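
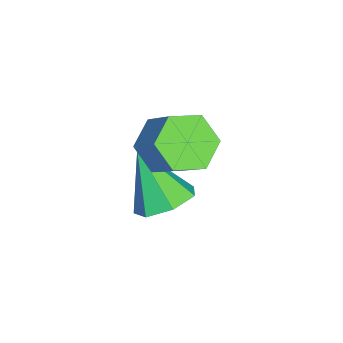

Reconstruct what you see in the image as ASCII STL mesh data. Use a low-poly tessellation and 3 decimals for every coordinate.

solid 
facet normal 0.367 0.464 -0.806
outer loop
vertex 4.436 1.551 1.759
vertex 3.779 1.254 1.289
vertex 3.831 1.987 1.735
endloop
endfacet
facet normal 0.267 0.419 0.868
outer loop
vertex 4.436 1.551 1.759
vertex 3.831 1.987 1.735
vertex 3.141 0.446 2.691
endloop
endfacet
facet normal 0.367 0.464 -0.806
outer loop
vertex 3.831 1.987 1.735
vertex 3.779 1.254 1.289
vertex 3.188 1.872 1.376
endloop
endfacet
facet normal -0.467 0.608 0.642
outer loop
vertex 3.831 1.987 1.735
vertex 3.188 1.872 1.376
vertex 3.141 0.446 2.691
endloop
endfacet
facet normal 0.367 0.465 -0.806
outer loop
vertex 3.188 1.872 1.376
vertex 3.779 1.254 1.289
vertex 2.989 1.292 0.951
endloop
endfacet
facet normal -0.963 0.198 0.181
outer loop
vertex 3.188 1.872 1.376
vertex 2.989 1.292 0.951
vertex 3.141 0.446 2.691
endloop
endfacet
facet normal 0.367 0.465 -0.805
outer loop
vertex 2.989 1.292 0.951
vertex 3.779 1.254 1.289
vertex 3.386 0.683 0.78
endloop
endfacet
facet normal -0.847 -0.504 -0.171
outer loop
vertex 2.989 1.292 0.951
vertex 3.386 0.683 0.78
vertex 3.141 0.446 2.691
endloop
endfacet
facet normal 0.368 0.465 -0.805
outer loop
vertex 3.386 0.683 0.78
vertex 3.779 1.254 1.289
vertex 4.079 0.504 0.993
endloop
endfacet
facet normal -0.205 -0.968 -0.146
outer loop
vertex 3.386 0.683 0.78
vertex 4.079 0.504 0.993
vertex 3.141 0.446 2.691
endloop
endfacet
facet normal 0.366 0.465 -0.806
outer loop
vertex 4.079 0.504 0.993
vertex 3.779 1.254 1.289
vertex 4.546 0.891 1.428
endloop
endfacet
facet normal 0.480 -0.845 0.236
outer loop
vertex 4.079 0.504 0.993
vertex 4.546 0.891 1.428
vertex 3.141 0.446 2.691
endloop
endfacet
facet normal 0.366 0.465 -0.806
outer loop
vertex 4.546 0.891 1.428
vertex 3.779 1.254 1.289
vertex 4.436 1.551 1.759
endloop
endfacet
facet normal 0.690 -0.229 0.687
outer loop
vertex 4.546 0.891 1.428
vertex 4.436 1.551 1.759
vertex 3.141 0.446 2.691
endloop
endfacet
facet normal -0.515 -0.477 -0.712
outer loop
vertex 3.785 1.722 2.723
vertex 3.43 1.215 3.32
vertex 3.048 1.954 3.101
endloop
endfacet
facet normal -0.018 0.836 -0.548
outer loop
vertex 3.785 1.722 2.723
vertex 3.048 1.954 3.101
vertex 4.465 2.352 3.663
endloop
endfacet
facet normal -0.018 0.836 -0.548
outer loop
vertex 4.465 2.352 3.663
vertex 3.048 1.954 3.101
vertex 3.728 2.584 4.041
endloop
endfacet
facet normal 0.515 0.477 0.712
outer loop
vertex 4.465 2.352 3.663
vertex 3.728 2.584 4.041
vertex 4.11 1.845 4.26
endloop
endfacet
facet normal -0.515 -0.477 -0.712
outer loop
vertex 3.048 1.954 3.101
vertex 3.43 1.215 3.32
vertex 2.693 1.447 3.698
endloop
endfacet
facet normal -0.751 0.652 0.107
outer loop
vertex 3.048 1.954 3.101
vertex 2.693 1.447 3.698
vertex 3.728 2.584 4.041
endloop
endfacet
facet normal -0.751 0.652 0.107
outer loop
vertex 3.728 2.584 4.041
vertex 2.693 1.447 3.698
vertex 3.373 2.077 4.638
endloop
endfacet
facet normal 0.515 0.477 0.712
outer loop
vertex 3.728 2.584 4.041
vertex 3.373 2.077 4.638
vertex 4.11 1.845 4.26
endloop
endfacet
facet normal -0.515 -0.477 -0.712
outer loop
vertex 2.693 1.447 3.698
vertex 3.43 1.215 3.32
vertex 3.075 0.708 3.917
endloop
endfacet
facet normal -0.733 -0.185 0.654
outer loop
vertex 2.693 1.447 3.698
vertex 3.075 0.708 3.917
vertex 3.373 2.077 4.638
endloop
endfacet
facet normal -0.733 -0.185 0.654
outer loop
vertex 3.373 2.077 4.638
vertex 3.075 0.708 3.917
vertex 3.755 1.338 4.857
endloop
endfacet
facet normal 0.515 0.477 0.712
outer loop
vertex 3.373 2.077 4.638
vertex 3.755 1.338 4.857
vertex 4.11 1.845 4.26
endloop
endfacet
facet normal -0.515 -0.477 -0.712
outer loop
vertex 3.075 0.708 3.917
vertex 3.43 1.215 3.32
vertex 3.812 0.476 3.539
endloop
endfacet
facet normal 0.018 -0.836 0.548
outer loop
vertex 3.075 0.708 3.917
vertex 3.812 0.476 3.539
vertex 3.755 1.338 4.857
endloop
endfacet
facet normal 0.018 -0.836 0.548
outer loop
vertex 3.755 1.338 4.857
vertex 3.812 0.476 3.539
vertex 4.492 1.106 4.479
endloop
endfacet
facet normal 0.515 0.477 0.712
outer loop
vertex 3.755 1.338 4.857
vertex 4.492 1.106 4.479
vertex 4.11 1.845 4.26
endloop
endfacet
facet normal -0.515 -0.477 -0.712
outer loop
vertex 3.812 0.476 3.539
vertex 3.43 1.215 3.32
vertex 4.167 0.983 2.942
endloop
endfacet
facet normal 0.751 -0.652 -0.107
outer loop
vertex 3.812 0.476 3.539
vertex 4.167 0.983 2.942
vertex 4.492 1.106 4.479
endloop
endfacet
facet normal 0.751 -0.652 -0.107
outer loop
vertex 4.492 1.106 4.479
vertex 4.167 0.983 2.942
vertex 4.847 1.613 3.882
endloop
endfacet
facet normal 0.515 0.477 0.712
outer loop
vertex 4.492 1.106 4.479
vertex 4.847 1.613 3.882
vertex 4.11 1.845 4.26
endloop
endfacet
facet normal -0.515 -0.477 -0.712
outer loop
vertex 4.167 0.983 2.942
vertex 3.43 1.215 3.32
vertex 3.785 1.722 2.723
endloop
endfacet
facet normal 0.733 0.185 -0.654
outer loop
vertex 4.167 0.983 2.942
vertex 3.785 1.722 2.723
vertex 4.847 1.613 3.882
endloop
endfacet
facet normal 0.733 0.185 -0.654
outer loop
vertex 4.847 1.613 3.882
vertex 3.785 1.722 2.723
vertex 4.465 2.352 3.663
endloop
endfacet
facet normal 0.515 0.477 0.712
outer loop
vertex 4.847 1.613 3.882
vertex 4.465 2.352 3.663
vertex 4.11 1.845 4.26
endloop
endfacet

endsolid


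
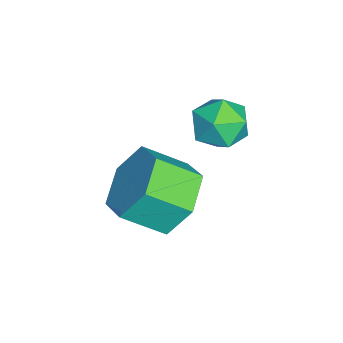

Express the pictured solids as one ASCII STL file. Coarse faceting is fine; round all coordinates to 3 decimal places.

solid 
facet normal -0.132 0.809 -0.572
outer loop
vertex -0.665 -1.281 -1.276
vertex -1.63 -1.13 -0.839
vertex -0.767 -0.677 -0.398
endloop
endfacet
facet normal 0.987 0.163 0.002
outer loop
vertex -0.665 -1.281 -1.276
vertex -0.767 -0.677 -0.398
vertex -0.485 -2.381 -0.497
endloop
endfacet
facet normal 0.987 0.163 0.002
outer loop
vertex -0.485 -2.381 -0.497
vertex -0.767 -0.677 -0.398
vertex -0.587 -1.777 0.38
endloop
endfacet
facet normal 0.132 -0.809 0.573
outer loop
vertex -0.485 -2.381 -0.497
vertex -0.587 -1.777 0.38
vertex -1.45 -2.23 -0.061
endloop
endfacet
facet normal -0.132 0.809 -0.573
outer loop
vertex -0.767 -0.677 -0.398
vertex -1.63 -1.13 -0.839
vertex -1.732 -0.526 0.038
endloop
endfacet
facet normal 0.411 0.570 0.711
outer loop
vertex -0.767 -0.677 -0.398
vertex -1.732 -0.526 0.038
vertex -0.587 -1.777 0.38
endloop
endfacet
facet normal 0.411 0.571 0.711
outer loop
vertex -0.587 -1.777 0.38
vertex -1.732 -0.526 0.038
vertex -1.552 -1.626 0.817
endloop
endfacet
facet normal 0.132 -0.809 0.572
outer loop
vertex -0.587 -1.777 0.38
vertex -1.552 -1.626 0.817
vertex -1.45 -2.23 -0.061
endloop
endfacet
facet normal -0.132 0.809 -0.573
outer loop
vertex -1.732 -0.526 0.038
vertex -1.63 -1.13 -0.839
vertex -2.595 -0.979 -0.403
endloop
endfacet
facet normal -0.576 0.408 0.709
outer loop
vertex -1.732 -0.526 0.038
vertex -2.595 -0.979 -0.403
vertex -1.552 -1.626 0.817
endloop
endfacet
facet normal -0.576 0.408 0.709
outer loop
vertex -1.552 -1.626 0.817
vertex -2.595 -0.979 -0.403
vertex -2.415 -2.079 0.376
endloop
endfacet
facet normal 0.132 -0.809 0.572
outer loop
vertex -1.552 -1.626 0.817
vertex -2.415 -2.079 0.376
vertex -1.45 -2.23 -0.061
endloop
endfacet
facet normal -0.132 0.809 -0.573
outer loop
vertex -2.595 -0.979 -0.403
vertex -1.63 -1.13 -0.839
vertex -2.493 -1.583 -1.28
endloop
endfacet
facet normal -0.987 -0.163 -0.002
outer loop
vertex -2.595 -0.979 -0.403
vertex -2.493 -1.583 -1.28
vertex -2.415 -2.079 0.376
endloop
endfacet
facet normal -0.987 -0.163 -0.002
outer loop
vertex -2.415 -2.079 0.376
vertex -2.493 -1.583 -1.28
vertex -2.313 -2.683 -0.502
endloop
endfacet
facet normal 0.132 -0.809 0.572
outer loop
vertex -2.415 -2.079 0.376
vertex -2.313 -2.683 -0.502
vertex -1.45 -2.23 -0.061
endloop
endfacet
facet normal -0.132 0.809 -0.572
outer loop
vertex -2.493 -1.583 -1.28
vertex -1.63 -1.13 -0.839
vertex -1.528 -1.734 -1.717
endloop
endfacet
facet normal -0.411 -0.570 -0.711
outer loop
vertex -2.493 -1.583 -1.28
vertex -1.528 -1.734 -1.717
vertex -2.313 -2.683 -0.502
endloop
endfacet
facet normal -0.411 -0.571 -0.711
outer loop
vertex -2.313 -2.683 -0.502
vertex -1.528 -1.734 -1.717
vertex -1.348 -2.834 -0.938
endloop
endfacet
facet normal 0.132 -0.809 0.573
outer loop
vertex -2.313 -2.683 -0.502
vertex -1.348 -2.834 -0.938
vertex -1.45 -2.23 -0.061
endloop
endfacet
facet normal -0.132 0.809 -0.572
outer loop
vertex -1.528 -1.734 -1.717
vertex -1.63 -1.13 -0.839
vertex -0.665 -1.281 -1.276
endloop
endfacet
facet normal 0.576 -0.408 -0.709
outer loop
vertex -1.528 -1.734 -1.717
vertex -0.665 -1.281 -1.276
vertex -1.348 -2.834 -0.938
endloop
endfacet
facet normal 0.576 -0.408 -0.709
outer loop
vertex -1.348 -2.834 -0.938
vertex -0.665 -1.281 -1.276
vertex -0.485 -2.381 -0.497
endloop
endfacet
facet normal 0.132 -0.809 0.573
outer loop
vertex -1.348 -2.834 -0.938
vertex -0.485 -2.381 -0.497
vertex -1.45 -2.23 -0.061
endloop
endfacet
facet normal -0.753 0.177 0.634
outer loop
vertex -2.918 0.348 1.721
vertex -3.091 -0.454 1.739
vertex -2.562 -0.136 2.279
endloop
endfacet
facet normal -0.232 0.657 0.718
outer loop
vertex -2.918 0.348 1.721
vertex -2.562 -0.136 2.279
vertex -2.122 0.44 1.894
endloop
endfacet
facet normal -0.134 0.987 0.091
outer loop
vertex -2.918 0.348 1.721
vertex -2.122 0.44 1.894
vertex -2.379 0.477 1.116
endloop
endfacet
facet normal -0.594 0.710 -0.378
outer loop
vertex -2.918 0.348 1.721
vertex -2.379 0.477 1.116
vertex -2.978 -0.075 1.02
endloop
endfacet
facet normal -0.977 0.210 -0.043
outer loop
vertex -2.918 0.348 1.721
vertex -2.978 -0.075 1.02
vertex -3.091 -0.454 1.739
endloop
endfacet
facet normal 0.367 0.306 0.878
outer loop
vertex -2.122 0.44 1.894
vertex -2.562 -0.136 2.279
vertex -1.802 -0.305 2.02
endloop
endfacet
facet normal -0.475 -0.472 0.743
outer loop
vertex -2.562 -0.136 2.279
vertex -3.091 -0.454 1.739
vertex -2.401 -0.857 1.924
endloop
endfacet
facet normal -0.837 -0.419 -0.352
outer loop
vertex -3.091 -0.454 1.739
vertex -2.978 -0.075 1.02
vertex -2.658 -0.82 1.146
endloop
endfacet
facet normal -0.218 0.392 -0.894
outer loop
vertex -2.978 -0.075 1.02
vertex -2.379 0.477 1.116
vertex -2.218 -0.244 0.761
endloop
endfacet
facet normal 0.526 0.840 -0.134
outer loop
vertex -2.379 0.477 1.116
vertex -2.122 0.44 1.894
vertex -1.689 0.074 1.301
endloop
endfacet
facet normal 0.594 -0.710 0.378
outer loop
vertex -1.862 -0.728 1.319
vertex -1.802 -0.305 2.02
vertex -2.401 -0.857 1.924
endloop
endfacet
facet normal 0.134 -0.987 -0.091
outer loop
vertex -1.862 -0.728 1.319
vertex -2.401 -0.857 1.924
vertex -2.658 -0.82 1.146
endloop
endfacet
facet normal 0.232 -0.657 -0.718
outer loop
vertex -1.862 -0.728 1.319
vertex -2.658 -0.82 1.146
vertex -2.218 -0.244 0.761
endloop
endfacet
facet normal 0.753 -0.177 -0.634
outer loop
vertex -1.862 -0.728 1.319
vertex -2.218 -0.244 0.761
vertex -1.689 0.074 1.301
endloop
endfacet
facet normal 0.977 -0.210 0.043
outer loop
vertex -1.862 -0.728 1.319
vertex -1.689 0.074 1.301
vertex -1.802 -0.305 2.02
endloop
endfacet
facet normal 0.218 -0.392 0.894
outer loop
vertex -2.401 -0.857 1.924
vertex -1.802 -0.305 2.02
vertex -2.562 -0.136 2.279
endloop
endfacet
facet normal -0.526 -0.840 0.134
outer loop
vertex -2.658 -0.82 1.146
vertex -2.401 -0.857 1.924
vertex -3.091 -0.454 1.739
endloop
endfacet
facet normal -0.367 -0.306 -0.878
outer loop
vertex -2.218 -0.244 0.761
vertex -2.658 -0.82 1.146
vertex -2.978 -0.075 1.02
endloop
endfacet
facet normal 0.475 0.472 -0.743
outer loop
vertex -1.689 0.074 1.301
vertex -2.218 -0.244 0.761
vertex -2.379 0.477 1.116
endloop
endfacet
facet normal 0.837 0.419 0.352
outer loop
vertex -1.802 -0.305 2.02
vertex -1.689 0.074 1.301
vertex -2.122 0.44 1.894
endloop
endfacet

endsolid


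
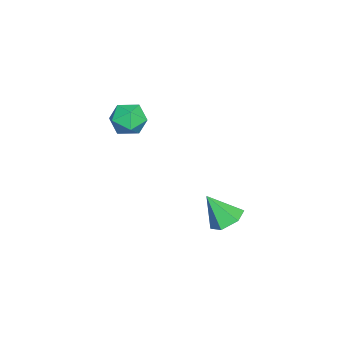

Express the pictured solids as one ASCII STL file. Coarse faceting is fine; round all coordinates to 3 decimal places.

solid 
facet normal -0.510 0.824 0.248
outer loop
vertex -1.243 -1.709 3.45
vertex -1.053 -1.928 4.569
vertex -0.302 -1.283 3.971
endloop
endfacet
facet normal -0.194 0.901 -0.387
outer loop
vertex -1.243 -1.709 3.45
vertex -0.302 -1.283 3.971
vertex -0.223 -1.724 2.905
endloop
endfacet
facet normal -0.431 0.384 -0.817
outer loop
vertex -1.243 -1.709 3.45
vertex -0.223 -1.724 2.905
vertex -0.925 -2.641 2.844
endloop
endfacet
facet normal -0.894 -0.014 -0.448
outer loop
vertex -1.243 -1.709 3.45
vertex -0.925 -2.641 2.844
vertex -1.438 -2.767 3.873
endloop
endfacet
facet normal -0.943 0.258 0.211
outer loop
vertex -1.243 -1.709 3.45
vertex -1.438 -2.767 3.873
vertex -1.053 -1.928 4.569
endloop
endfacet
facet normal 0.508 0.808 -0.297
outer loop
vertex -0.223 -1.724 2.905
vertex -0.302 -1.283 3.971
vertex 0.598 -1.953 3.687
endloop
endfacet
facet normal -0.004 0.682 0.731
outer loop
vertex -0.302 -1.283 3.971
vertex -1.053 -1.928 4.569
vertex 0.085 -2.079 4.716
endloop
endfacet
facet normal -0.704 -0.233 0.671
outer loop
vertex -1.053 -1.928 4.569
vertex -1.438 -2.767 3.873
vertex -0.617 -2.996 4.655
endloop
endfacet
facet normal -0.626 -0.673 -0.394
outer loop
vertex -1.438 -2.767 3.873
vertex -0.925 -2.641 2.844
vertex -0.538 -3.437 3.589
endloop
endfacet
facet normal 0.124 -0.029 -0.992
outer loop
vertex -0.925 -2.641 2.844
vertex -0.223 -1.724 2.905
vertex 0.213 -2.792 2.991
endloop
endfacet
facet normal 0.894 0.014 0.448
outer loop
vertex 0.403 -3.011 4.11
vertex 0.598 -1.953 3.687
vertex 0.085 -2.079 4.716
endloop
endfacet
facet normal 0.431 -0.384 0.817
outer loop
vertex 0.403 -3.011 4.11
vertex 0.085 -2.079 4.716
vertex -0.617 -2.996 4.655
endloop
endfacet
facet normal 0.194 -0.901 0.387
outer loop
vertex 0.403 -3.011 4.11
vertex -0.617 -2.996 4.655
vertex -0.538 -3.437 3.589
endloop
endfacet
facet normal 0.510 -0.824 -0.248
outer loop
vertex 0.403 -3.011 4.11
vertex -0.538 -3.437 3.589
vertex 0.213 -2.792 2.991
endloop
endfacet
facet normal 0.943 -0.258 -0.211
outer loop
vertex 0.403 -3.011 4.11
vertex 0.213 -2.792 2.991
vertex 0.598 -1.953 3.687
endloop
endfacet
facet normal 0.626 0.673 0.394
outer loop
vertex 0.085 -2.079 4.716
vertex 0.598 -1.953 3.687
vertex -0.302 -1.283 3.971
endloop
endfacet
facet normal -0.124 0.029 0.992
outer loop
vertex -0.617 -2.996 4.655
vertex 0.085 -2.079 4.716
vertex -1.053 -1.928 4.569
endloop
endfacet
facet normal -0.508 -0.808 0.297
outer loop
vertex -0.538 -3.437 3.589
vertex -0.617 -2.996 4.655
vertex -1.438 -2.767 3.873
endloop
endfacet
facet normal 0.004 -0.682 -0.731
outer loop
vertex 0.213 -2.792 2.991
vertex -0.538 -3.437 3.589
vertex -0.925 -2.641 2.844
endloop
endfacet
facet normal 0.704 0.233 -0.671
outer loop
vertex 0.598 -1.953 3.687
vertex 0.213 -2.792 2.991
vertex -0.223 -1.724 2.905
endloop
endfacet
facet normal 0.018 0.567 -0.823
outer loop
vertex 0.324 2.893 -3.687
vertex -0.761 2.984 -3.648
vertex -0.135 3.712 -3.133
endloop
endfacet
facet normal 0.817 0.071 0.573
outer loop
vertex 0.324 2.893 -3.687
vertex -0.135 3.712 -3.133
vertex -0.799 1.816 -1.952
endloop
endfacet
facet normal 0.019 0.567 -0.824
outer loop
vertex -0.135 3.712 -3.133
vertex -0.761 2.984 -3.648
vertex -1.221 3.803 -3.095
endloop
endfacet
facet normal 0.073 0.509 0.858
outer loop
vertex -0.135 3.712 -3.133
vertex -1.221 3.803 -3.095
vertex -0.799 1.816 -1.952
endloop
endfacet
facet normal 0.018 0.566 -0.824
outer loop
vertex -1.221 3.803 -3.095
vertex -0.761 2.984 -3.648
vertex -1.847 3.074 -3.61
endloop
endfacet
facet normal -0.752 0.202 0.628
outer loop
vertex -1.221 3.803 -3.095
vertex -1.847 3.074 -3.61
vertex -0.799 1.816 -1.952
endloop
endfacet
facet normal 0.018 0.567 -0.823
outer loop
vertex -1.847 3.074 -3.61
vertex -0.761 2.984 -3.648
vertex -1.387 2.255 -4.164
endloop
endfacet
facet normal -0.832 -0.544 0.113
outer loop
vertex -1.847 3.074 -3.61
vertex -1.387 2.255 -4.164
vertex -0.799 1.816 -1.952
endloop
endfacet
facet normal 0.018 0.567 -0.823
outer loop
vertex -1.387 2.255 -4.164
vertex -0.761 2.984 -3.648
vertex -0.302 2.165 -4.202
endloop
endfacet
facet normal -0.087 -0.981 -0.172
outer loop
vertex -1.387 2.255 -4.164
vertex -0.302 2.165 -4.202
vertex -0.799 1.816 -1.952
endloop
endfacet
facet normal 0.018 0.567 -0.823
outer loop
vertex -0.302 2.165 -4.202
vertex -0.761 2.984 -3.648
vertex 0.324 2.893 -3.687
endloop
endfacet
facet normal 0.736 -0.674 0.058
outer loop
vertex -0.302 2.165 -4.202
vertex 0.324 2.893 -3.687
vertex -0.799 1.816 -1.952
endloop
endfacet

endsolid


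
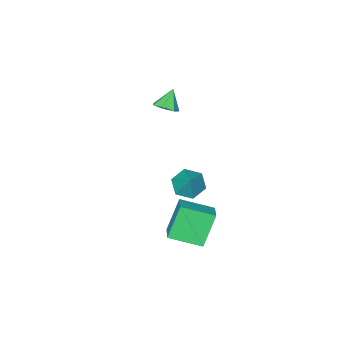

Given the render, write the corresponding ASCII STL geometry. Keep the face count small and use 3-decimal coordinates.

solid 
facet normal 0.574 0.142 -0.807
outer loop
vertex -1.429 -3.911 0.342
vertex -1.967 -3.607 0.013
vertex -1.477 -3.31 0.414
endloop
endfacet
facet normal 0.441 -0.072 0.895
outer loop
vertex -1.429 -3.911 0.342
vertex -1.477 -3.31 0.414
vertex -2.633 -3.773 0.947
endloop
endfacet
facet normal 0.574 0.142 -0.807
outer loop
vertex -1.477 -3.31 0.414
vertex -1.967 -3.607 0.013
vertex -1.894 -2.932 0.184
endloop
endfacet
facet normal 0.118 0.608 0.785
outer loop
vertex -1.477 -3.31 0.414
vertex -1.894 -2.932 0.184
vertex -2.633 -3.773 0.947
endloop
endfacet
facet normal 0.574 0.142 -0.806
outer loop
vertex -1.894 -2.932 0.184
vertex -1.967 -3.607 0.013
vertex -2.366 -3.063 -0.175
endloop
endfacet
facet normal -0.501 0.780 0.374
outer loop
vertex -1.894 -2.932 0.184
vertex -2.366 -3.063 -0.175
vertex -2.633 -3.773 0.947
endloop
endfacet
facet normal 0.575 0.143 -0.806
outer loop
vertex -2.366 -3.063 -0.175
vertex -1.967 -3.607 0.013
vertex -2.537 -3.604 -0.393
endloop
endfacet
facet normal -0.950 0.312 -0.029
outer loop
vertex -2.366 -3.063 -0.175
vertex -2.537 -3.604 -0.393
vertex -2.633 -3.773 0.947
endloop
endfacet
facet normal 0.575 0.144 -0.806
outer loop
vertex -2.537 -3.604 -0.393
vertex -1.967 -3.607 0.013
vertex -2.279 -4.147 -0.306
endloop
endfacet
facet normal -0.889 -0.442 -0.119
outer loop
vertex -2.537 -3.604 -0.393
vertex -2.279 -4.147 -0.306
vertex -2.633 -3.773 0.947
endloop
endfacet
facet normal 0.574 0.144 -0.806
outer loop
vertex -2.279 -4.147 -0.306
vertex -1.967 -3.607 0.013
vertex -1.786 -4.283 0.021
endloop
endfacet
facet normal -0.365 -0.915 0.170
outer loop
vertex -2.279 -4.147 -0.306
vertex -1.786 -4.283 0.021
vertex -2.633 -3.773 0.947
endloop
endfacet
facet normal 0.574 0.144 -0.806
outer loop
vertex -1.786 -4.283 0.021
vertex -1.967 -3.607 0.013
vertex -1.429 -3.911 0.342
endloop
endfacet
facet normal 0.225 -0.751 0.620
outer loop
vertex -1.786 -4.283 0.021
vertex -1.429 -3.911 0.342
vertex -2.633 -3.773 0.947
endloop
endfacet
facet normal -0.393 -0.492 -0.777
outer loop
vertex 3.609 2.865 1.294
vertex 2.871 2.943 1.618
vertex 3.155 3.511 1.115
endloop
endfacet
facet normal 0.828 0.535 -0.170
outer loop
vertex 3.609 2.865 1.294
vertex 3.155 3.511 1.115
vertex 3.409 3.617 2.682
endloop
endfacet
facet normal -0.393 -0.492 -0.777
outer loop
vertex 3.155 3.511 1.115
vertex 2.871 2.943 1.618
vertex 2.417 3.59 1.438
endloop
endfacet
facet normal 0.072 0.994 -0.079
outer loop
vertex 3.155 3.511 1.115
vertex 2.417 3.59 1.438
vertex 3.409 3.617 2.682
endloop
endfacet
facet normal -0.392 -0.492 -0.777
outer loop
vertex 2.417 3.59 1.438
vertex 2.871 2.943 1.618
vertex 2.132 3.022 1.941
endloop
endfacet
facet normal -0.577 0.684 0.446
outer loop
vertex 2.417 3.59 1.438
vertex 2.132 3.022 1.941
vertex 3.409 3.617 2.682
endloop
endfacet
facet normal -0.392 -0.491 -0.778
outer loop
vertex 2.132 3.022 1.941
vertex 2.871 2.943 1.618
vertex 2.587 2.375 2.12
endloop
endfacet
facet normal -0.469 -0.087 0.879
outer loop
vertex 2.132 3.022 1.941
vertex 2.587 2.375 2.12
vertex 3.409 3.617 2.682
endloop
endfacet
facet normal -0.392 -0.491 -0.778
outer loop
vertex 2.587 2.375 2.12
vertex 2.871 2.943 1.618
vertex 3.325 2.297 1.797
endloop
endfacet
facet normal 0.287 -0.546 0.787
outer loop
vertex 2.587 2.375 2.12
vertex 3.325 2.297 1.797
vertex 3.409 3.617 2.682
endloop
endfacet
facet normal -0.393 -0.492 -0.777
outer loop
vertex 3.325 2.297 1.797
vertex 2.871 2.943 1.618
vertex 3.609 2.865 1.294
endloop
endfacet
facet normal 0.936 -0.235 0.262
outer loop
vertex 3.325 2.297 1.797
vertex 3.609 2.865 1.294
vertex 3.409 3.617 2.682
endloop
endfacet
facet normal -0.617 -0.692 -0.375
outer loop
vertex 1.179 0.609 -2.287
vertex 0.09 1.87 -2.822
vertex 2.1 0.695 -3.959
endloop
endfacet
facet normal 0.623 -0.720 0.306
outer loop
vertex 2.79 1.47 -3.538
vertex 1.179 0.609 -2.287
vertex 2.1 0.695 -3.959
endloop
endfacet
facet normal -0.617 -0.692 -0.375
outer loop
vertex 2.1 0.695 -3.959
vertex 0.09 1.87 -2.822
vertex 1.01 1.956 -4.493
endloop
endfacet
facet normal 0.482 0.046 -0.875
outer loop
vertex 1.01 1.956 -4.493
vertex 2.79 1.47 -3.538
vertex 2.1 0.695 -3.959
endloop
endfacet
facet normal -0.483 -0.046 0.875
outer loop
vertex 1.179 0.609 -2.287
vertex 0.78 2.645 -2.401
vertex 0.09 1.87 -2.822
endloop
endfacet
facet normal 0.622 -0.721 0.306
outer loop
vertex 1.87 1.384 -1.867
vertex 1.179 0.609 -2.287
vertex 2.79 1.47 -3.538
endloop
endfacet
facet normal -0.481 -0.045 0.875
outer loop
vertex 1.87 1.384 -1.867
vertex 0.78 2.645 -2.401
vertex 1.179 0.609 -2.287
endloop
endfacet
facet normal -0.623 0.720 -0.306
outer loop
vertex 0.09 1.87 -2.822
vertex 0.78 2.645 -2.401
vertex 1.01 1.956 -4.493
endloop
endfacet
facet normal 0.482 0.045 -0.875
outer loop
vertex 1.701 2.731 -4.073
vertex 2.79 1.47 -3.538
vertex 1.01 1.956 -4.493
endloop
endfacet
facet normal -0.622 0.721 -0.306
outer loop
vertex 1.01 1.956 -4.493
vertex 0.78 2.645 -2.401
vertex 1.701 2.731 -4.073
endloop
endfacet
facet normal 0.617 0.692 0.375
outer loop
vertex 1.701 2.731 -4.073
vertex 1.87 1.384 -1.867
vertex 2.79 1.47 -3.538
endloop
endfacet
facet normal 0.617 0.692 0.375
outer loop
vertex 0.78 2.645 -2.401
vertex 1.87 1.384 -1.867
vertex 1.701 2.731 -4.073
endloop
endfacet

endsolid


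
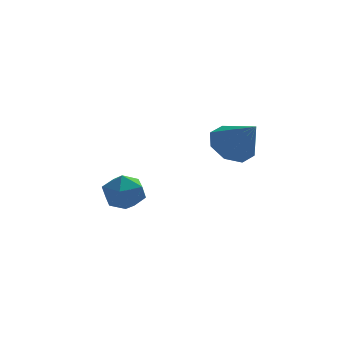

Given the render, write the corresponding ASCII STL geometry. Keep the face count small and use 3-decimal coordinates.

solid 
facet normal -0.503 0.524 -0.687
outer loop
vertex 2.114 -1.883 2.744
vertex 1.853 -1.491 3.234
vertex 2.41 -1.467 2.845
endloop
endfacet
facet normal 0.811 -0.505 -0.295
outer loop
vertex 2.114 -1.883 2.744
vertex 2.41 -1.467 2.845
vertex 2.447 -2.109 4.046
endloop
endfacet
facet normal -0.503 0.524 -0.688
outer loop
vertex 2.41 -1.467 2.845
vertex 1.853 -1.491 3.234
vertex 2.379 -1.065 3.174
endloop
endfacet
facet normal 0.997 0.071 0.007
outer loop
vertex 2.41 -1.467 2.845
vertex 2.379 -1.065 3.174
vertex 2.447 -2.109 4.046
endloop
endfacet
facet normal -0.502 0.524 -0.688
outer loop
vertex 2.379 -1.065 3.174
vertex 1.853 -1.491 3.234
vertex 2.04 -0.912 3.538
endloop
endfacet
facet normal 0.738 0.460 0.494
outer loop
vertex 2.379 -1.065 3.174
vertex 2.04 -0.912 3.538
vertex 2.447 -2.109 4.046
endloop
endfacet
facet normal -0.505 0.523 -0.686
outer loop
vertex 2.04 -0.912 3.538
vertex 1.853 -1.491 3.234
vertex 1.592 -1.099 3.725
endloop
endfacet
facet normal 0.185 0.437 0.880
outer loop
vertex 2.04 -0.912 3.538
vertex 1.592 -1.099 3.725
vertex 2.447 -2.109 4.046
endloop
endfacet
facet normal -0.503 0.525 -0.687
outer loop
vertex 1.592 -1.099 3.725
vertex 1.853 -1.491 3.234
vertex 1.296 -1.515 3.624
endloop
endfacet
facet normal -0.339 0.012 0.941
outer loop
vertex 1.592 -1.099 3.725
vertex 1.296 -1.515 3.624
vertex 2.447 -2.109 4.046
endloop
endfacet
facet normal -0.504 0.523 -0.688
outer loop
vertex 1.296 -1.515 3.624
vertex 1.853 -1.491 3.234
vertex 1.327 -1.918 3.295
endloop
endfacet
facet normal -0.525 -0.562 0.639
outer loop
vertex 1.296 -1.515 3.624
vertex 1.327 -1.918 3.295
vertex 2.447 -2.109 4.046
endloop
endfacet
facet normal -0.504 0.523 -0.688
outer loop
vertex 1.327 -1.918 3.295
vertex 1.853 -1.491 3.234
vertex 1.666 -2.07 2.931
endloop
endfacet
facet normal -0.264 -0.952 0.152
outer loop
vertex 1.327 -1.918 3.295
vertex 1.666 -2.07 2.931
vertex 2.447 -2.109 4.046
endloop
endfacet
facet normal -0.505 0.523 -0.687
outer loop
vertex 1.666 -2.07 2.931
vertex 1.853 -1.491 3.234
vertex 2.114 -1.883 2.744
endloop
endfacet
facet normal 0.289 -0.928 -0.235
outer loop
vertex 1.666 -2.07 2.931
vertex 2.114 -1.883 2.744
vertex 2.447 -2.109 4.046
endloop
endfacet
facet normal 0.073 0.960 0.269
outer loop
vertex -1.062 2.24 0.09
vertex -1.447 2.115 0.64
vertex -0.767 2.053 0.677
endloop
endfacet
facet normal 0.654 0.751 -0.089
outer loop
vertex -1.062 2.24 0.09
vertex -0.767 2.053 0.677
vertex -0.547 1.791 0.085
endloop
endfacet
facet normal 0.445 0.519 -0.730
outer loop
vertex -1.062 2.24 0.09
vertex -0.547 1.791 0.085
vertex -1.09 1.691 -0.317
endloop
endfacet
facet normal -0.263 0.583 -0.769
outer loop
vertex -1.062 2.24 0.09
vertex -1.09 1.691 -0.317
vertex -1.647 1.892 0.026
endloop
endfacet
facet normal -0.493 0.857 -0.151
outer loop
vertex -1.062 2.24 0.09
vertex -1.647 1.892 0.026
vertex -1.447 2.115 0.64
endloop
endfacet
facet normal 0.944 0.202 0.262
outer loop
vertex -0.547 1.791 0.085
vertex -0.767 2.053 0.677
vertex -0.613 1.388 0.634
endloop
endfacet
facet normal 0.004 0.541 0.841
outer loop
vertex -0.767 2.053 0.677
vertex -1.447 2.115 0.64
vertex -1.17 1.589 0.977
endloop
endfacet
facet normal -0.914 0.371 0.163
outer loop
vertex -1.447 2.115 0.64
vertex -1.647 1.892 0.026
vertex -1.713 1.489 0.575
endloop
endfacet
facet normal -0.542 -0.071 -0.838
outer loop
vertex -1.647 1.892 0.026
vertex -1.09 1.691 -0.317
vertex -1.493 1.227 -0.017
endloop
endfacet
facet normal 0.606 -0.177 -0.775
outer loop
vertex -1.09 1.691 -0.317
vertex -0.547 1.791 0.085
vertex -0.813 1.165 0.02
endloop
endfacet
facet normal 0.263 -0.583 0.769
outer loop
vertex -1.198 1.04 0.57
vertex -0.613 1.388 0.634
vertex -1.17 1.589 0.977
endloop
endfacet
facet normal -0.445 -0.519 0.730
outer loop
vertex -1.198 1.04 0.57
vertex -1.17 1.589 0.977
vertex -1.713 1.489 0.575
endloop
endfacet
facet normal -0.654 -0.751 0.089
outer loop
vertex -1.198 1.04 0.57
vertex -1.713 1.489 0.575
vertex -1.493 1.227 -0.017
endloop
endfacet
facet normal -0.073 -0.960 -0.269
outer loop
vertex -1.198 1.04 0.57
vertex -1.493 1.227 -0.017
vertex -0.813 1.165 0.02
endloop
endfacet
facet normal 0.493 -0.857 0.151
outer loop
vertex -1.198 1.04 0.57
vertex -0.813 1.165 0.02
vertex -0.613 1.388 0.634
endloop
endfacet
facet normal 0.542 0.071 0.838
outer loop
vertex -1.17 1.589 0.977
vertex -0.613 1.388 0.634
vertex -0.767 2.053 0.677
endloop
endfacet
facet normal -0.606 0.177 0.775
outer loop
vertex -1.713 1.489 0.575
vertex -1.17 1.589 0.977
vertex -1.447 2.115 0.64
endloop
endfacet
facet normal -0.944 -0.202 -0.262
outer loop
vertex -1.493 1.227 -0.017
vertex -1.713 1.489 0.575
vertex -1.647 1.892 0.026
endloop
endfacet
facet normal -0.004 -0.541 -0.841
outer loop
vertex -0.813 1.165 0.02
vertex -1.493 1.227 -0.017
vertex -1.09 1.691 -0.317
endloop
endfacet
facet normal 0.914 -0.371 -0.163
outer loop
vertex -0.613 1.388 0.634
vertex -0.813 1.165 0.02
vertex -0.547 1.791 0.085
endloop
endfacet

endsolid


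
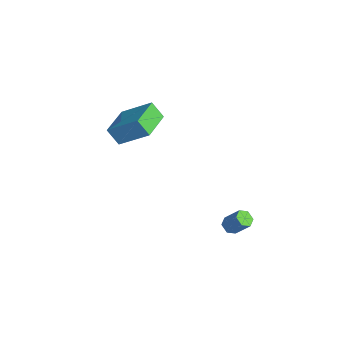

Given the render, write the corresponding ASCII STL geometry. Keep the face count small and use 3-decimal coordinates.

solid 
facet normal -0.417 -0.440 0.796
outer loop
vertex -2.775 0.173 2.709
vertex -4.345 1.42 2.575
vertex -3.778 -1.23 1.408
endloop
endfacet
facet normal 0.782 -0.620 0.066
outer loop
vertex -3.295 -0.72 0.485
vertex -2.775 0.173 2.709
vertex -3.778 -1.23 1.408
endloop
endfacet
facet normal -0.417 -0.440 0.796
outer loop
vertex -3.778 -1.23 1.408
vertex -4.345 1.42 2.575
vertex -5.349 0.017 1.274
endloop
endfacet
facet normal -0.464 -0.650 -0.602
outer loop
vertex -5.349 0.017 1.274
vertex -3.295 -0.72 0.485
vertex -3.778 -1.23 1.408
endloop
endfacet
facet normal 0.465 0.650 0.602
outer loop
vertex -2.775 0.173 2.709
vertex -3.862 1.93 1.652
vertex -4.345 1.42 2.575
endloop
endfacet
facet normal 0.781 -0.621 0.067
outer loop
vertex -2.291 0.683 1.786
vertex -2.775 0.173 2.709
vertex -3.295 -0.72 0.485
endloop
endfacet
facet normal 0.464 0.649 0.602
outer loop
vertex -2.291 0.683 1.786
vertex -3.862 1.93 1.652
vertex -2.775 0.173 2.709
endloop
endfacet
facet normal -0.781 0.620 -0.066
outer loop
vertex -4.345 1.42 2.575
vertex -3.862 1.93 1.652
vertex -5.349 0.017 1.274
endloop
endfacet
facet normal -0.464 -0.649 -0.602
outer loop
vertex -4.865 0.527 0.351
vertex -3.295 -0.72 0.485
vertex -5.349 0.017 1.274
endloop
endfacet
facet normal -0.781 0.621 -0.067
outer loop
vertex -5.349 0.017 1.274
vertex -3.862 1.93 1.652
vertex -4.865 0.527 0.351
endloop
endfacet
facet normal 0.417 0.439 -0.796
outer loop
vertex -4.865 0.527 0.351
vertex -2.291 0.683 1.786
vertex -3.295 -0.72 0.485
endloop
endfacet
facet normal 0.417 0.440 -0.796
outer loop
vertex -3.862 1.93 1.652
vertex -2.291 0.683 1.786
vertex -4.865 0.527 0.351
endloop
endfacet
facet normal -0.431 -0.462 -0.775
outer loop
vertex 2.831 3.776 -2.731
vertex 2.42 3.611 -2.404
vertex 2.384 4.091 -2.67
endloop
endfacet
facet normal 0.393 0.678 -0.621
outer loop
vertex 2.831 3.776 -2.731
vertex 2.384 4.091 -2.67
vertex 3.39 4.375 -1.722
endloop
endfacet
facet normal 0.394 0.678 -0.621
outer loop
vertex 3.39 4.375 -1.722
vertex 2.384 4.091 -2.67
vertex 2.944 4.69 -1.661
endloop
endfacet
facet normal 0.431 0.460 0.776
outer loop
vertex 3.39 4.375 -1.722
vertex 2.944 4.69 -1.661
vertex 2.98 4.209 -1.396
endloop
endfacet
facet normal -0.430 -0.462 -0.775
outer loop
vertex 2.384 4.091 -2.67
vertex 2.42 3.611 -2.404
vertex 1.973 3.925 -2.343
endloop
endfacet
facet normal -0.507 0.835 -0.214
outer loop
vertex 2.384 4.091 -2.67
vertex 1.973 3.925 -2.343
vertex 2.944 4.69 -1.661
endloop
endfacet
facet normal -0.507 0.835 -0.214
outer loop
vertex 2.944 4.69 -1.661
vertex 1.973 3.925 -2.343
vertex 2.533 4.524 -1.334
endloop
endfacet
facet normal 0.432 0.460 0.776
outer loop
vertex 2.944 4.69 -1.661
vertex 2.533 4.524 -1.334
vertex 2.98 4.209 -1.396
endloop
endfacet
facet normal -0.430 -0.462 -0.776
outer loop
vertex 1.973 3.925 -2.343
vertex 2.42 3.611 -2.404
vertex 2.01 3.445 -2.078
endloop
endfacet
facet normal -0.900 0.155 0.407
outer loop
vertex 1.973 3.925 -2.343
vertex 2.01 3.445 -2.078
vertex 2.533 4.524 -1.334
endloop
endfacet
facet normal -0.900 0.157 0.406
outer loop
vertex 2.533 4.524 -1.334
vertex 2.01 3.445 -2.078
vertex 2.569 4.044 -1.069
endloop
endfacet
facet normal 0.432 0.460 0.775
outer loop
vertex 2.533 4.524 -1.334
vertex 2.569 4.044 -1.069
vertex 2.98 4.209 -1.396
endloop
endfacet
facet normal -0.431 -0.460 -0.776
outer loop
vertex 2.01 3.445 -2.078
vertex 2.42 3.611 -2.404
vertex 2.456 3.13 -2.139
endloop
endfacet
facet normal -0.394 -0.678 0.621
outer loop
vertex 2.01 3.445 -2.078
vertex 2.456 3.13 -2.139
vertex 2.569 4.044 -1.069
endloop
endfacet
facet normal -0.393 -0.678 0.621
outer loop
vertex 2.569 4.044 -1.069
vertex 2.456 3.13 -2.139
vertex 3.016 3.729 -1.13
endloop
endfacet
facet normal 0.431 0.462 0.775
outer loop
vertex 2.569 4.044 -1.069
vertex 3.016 3.729 -1.13
vertex 2.98 4.209 -1.396
endloop
endfacet
facet normal -0.432 -0.460 -0.776
outer loop
vertex 2.456 3.13 -2.139
vertex 2.42 3.611 -2.404
vertex 2.867 3.296 -2.466
endloop
endfacet
facet normal 0.507 -0.835 0.214
outer loop
vertex 2.456 3.13 -2.139
vertex 2.867 3.296 -2.466
vertex 3.016 3.729 -1.13
endloop
endfacet
facet normal 0.507 -0.835 0.214
outer loop
vertex 3.016 3.729 -1.13
vertex 2.867 3.296 -2.466
vertex 3.427 3.895 -1.457
endloop
endfacet
facet normal 0.430 0.462 0.775
outer loop
vertex 3.016 3.729 -1.13
vertex 3.427 3.895 -1.457
vertex 2.98 4.209 -1.396
endloop
endfacet
facet normal -0.432 -0.460 -0.775
outer loop
vertex 2.867 3.296 -2.466
vertex 2.42 3.611 -2.404
vertex 2.831 3.776 -2.731
endloop
endfacet
facet normal 0.900 -0.157 -0.406
outer loop
vertex 2.867 3.296 -2.466
vertex 2.831 3.776 -2.731
vertex 3.427 3.895 -1.457
endloop
endfacet
facet normal 0.900 -0.155 -0.407
outer loop
vertex 3.427 3.895 -1.457
vertex 2.831 3.776 -2.731
vertex 3.39 4.375 -1.722
endloop
endfacet
facet normal 0.430 0.462 0.776
outer loop
vertex 3.427 3.895 -1.457
vertex 3.39 4.375 -1.722
vertex 2.98 4.209 -1.396
endloop
endfacet

endsolid


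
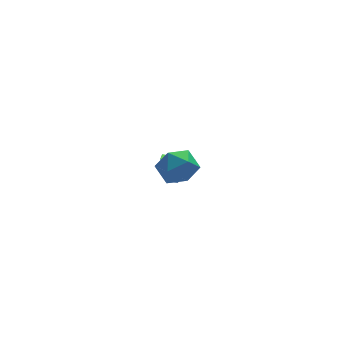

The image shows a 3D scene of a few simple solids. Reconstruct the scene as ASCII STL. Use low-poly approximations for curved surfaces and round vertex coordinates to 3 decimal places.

solid 
facet normal -0.861 0.229 -0.454
outer loop
vertex 1.336 3.212 -3.604
vertex 1.021 3.637 -2.791
vertex 1.514 4.031 -3.528
endloop
endfacet
facet normal 0.839 -0.133 -0.528
outer loop
vertex 1.336 3.212 -3.604
vertex 1.514 4.031 -3.528
vertex 2.279 3.303 -2.129
endloop
endfacet
facet normal -0.861 0.229 -0.454
outer loop
vertex 1.514 4.031 -3.528
vertex 1.021 3.637 -2.791
vertex 1.321 4.554 -2.897
endloop
endfacet
facet normal 0.831 0.525 -0.181
outer loop
vertex 1.514 4.031 -3.528
vertex 1.321 4.554 -2.897
vertex 2.279 3.303 -2.129
endloop
endfacet
facet normal -0.861 0.229 -0.453
outer loop
vertex 1.321 4.554 -2.897
vertex 1.021 3.637 -2.791
vertex 0.902 4.386 -2.186
endloop
endfacet
facet normal 0.531 0.700 0.478
outer loop
vertex 1.321 4.554 -2.897
vertex 0.902 4.386 -2.186
vertex 2.279 3.303 -2.129
endloop
endfacet
facet normal -0.861 0.229 -0.453
outer loop
vertex 0.902 4.386 -2.186
vertex 1.021 3.637 -2.791
vertex 0.573 3.655 -1.931
endloop
endfacet
facet normal 0.164 0.258 0.952
outer loop
vertex 0.902 4.386 -2.186
vertex 0.573 3.655 -1.931
vertex 2.279 3.303 -2.129
endloop
endfacet
facet normal -0.862 0.228 -0.454
outer loop
vertex 0.573 3.655 -1.931
vertex 1.021 3.637 -2.791
vertex 0.582 2.91 -2.323
endloop
endfacet
facet normal 0.007 -0.466 0.885
outer loop
vertex 0.573 3.655 -1.931
vertex 0.582 2.91 -2.323
vertex 2.279 3.303 -2.129
endloop
endfacet
facet normal -0.862 0.229 -0.453
outer loop
vertex 0.582 2.91 -2.323
vertex 1.021 3.637 -2.791
vertex 0.921 2.713 -3.068
endloop
endfacet
facet normal 0.178 -0.928 0.326
outer loop
vertex 0.582 2.91 -2.323
vertex 0.921 2.713 -3.068
vertex 2.279 3.303 -2.129
endloop
endfacet
facet normal -0.861 0.229 -0.454
outer loop
vertex 0.921 2.713 -3.068
vertex 1.021 3.637 -2.791
vertex 1.336 3.212 -3.604
endloop
endfacet
facet normal 0.548 -0.780 -0.302
outer loop
vertex 0.921 2.713 -3.068
vertex 1.336 3.212 -3.604
vertex 2.279 3.303 -2.129
endloop
endfacet
facet normal -0.621 0.593 0.512
outer loop
vertex -1.508 -2.117 2.241
vertex -0.918 -2.282 3.148
vertex -0.674 -1.451 2.481
endloop
endfacet
facet normal -0.584 0.793 -0.172
outer loop
vertex -1.508 -2.117 2.241
vertex -0.674 -1.451 2.481
vertex -0.827 -1.787 1.452
endloop
endfacet
facet normal -0.782 0.239 -0.575
outer loop
vertex -1.508 -2.117 2.241
vertex -0.827 -1.787 1.452
vertex -1.166 -2.826 1.482
endloop
endfacet
facet normal -0.942 -0.305 -0.139
outer loop
vertex -1.508 -2.117 2.241
vertex -1.166 -2.826 1.482
vertex -1.222 -3.132 2.53
endloop
endfacet
facet normal -0.842 -0.086 0.532
outer loop
vertex -1.508 -2.117 2.241
vertex -1.222 -3.132 2.53
vertex -0.918 -2.282 3.148
endloop
endfacet
facet normal 0.097 0.942 -0.322
outer loop
vertex -0.827 -1.787 1.452
vertex -0.674 -1.451 2.481
vertex 0.182 -1.748 1.87
endloop
endfacet
facet normal 0.038 0.619 0.785
outer loop
vertex -0.674 -1.451 2.481
vertex -0.918 -2.282 3.148
vertex 0.126 -2.054 2.918
endloop
endfacet
facet normal -0.320 -0.480 0.817
outer loop
vertex -0.918 -2.282 3.148
vertex -1.222 -3.132 2.53
vertex -0.213 -3.093 2.948
endloop
endfacet
facet normal -0.482 -0.834 -0.269
outer loop
vertex -1.222 -3.132 2.53
vertex -1.166 -2.826 1.482
vertex -0.366 -3.429 1.919
endloop
endfacet
facet normal -0.224 0.045 -0.973
outer loop
vertex -1.166 -2.826 1.482
vertex -0.827 -1.787 1.452
vertex -0.122 -2.598 1.252
endloop
endfacet
facet normal 0.942 0.305 0.139
outer loop
vertex 0.468 -2.763 2.159
vertex 0.182 -1.748 1.87
vertex 0.126 -2.054 2.918
endloop
endfacet
facet normal 0.782 -0.239 0.575
outer loop
vertex 0.468 -2.763 2.159
vertex 0.126 -2.054 2.918
vertex -0.213 -3.093 2.948
endloop
endfacet
facet normal 0.584 -0.793 0.172
outer loop
vertex 0.468 -2.763 2.159
vertex -0.213 -3.093 2.948
vertex -0.366 -3.429 1.919
endloop
endfacet
facet normal 0.621 -0.593 -0.512
outer loop
vertex 0.468 -2.763 2.159
vertex -0.366 -3.429 1.919
vertex -0.122 -2.598 1.252
endloop
endfacet
facet normal 0.842 0.086 -0.532
outer loop
vertex 0.468 -2.763 2.159
vertex -0.122 -2.598 1.252
vertex 0.182 -1.748 1.87
endloop
endfacet
facet normal 0.482 0.834 0.269
outer loop
vertex 0.126 -2.054 2.918
vertex 0.182 -1.748 1.87
vertex -0.674 -1.451 2.481
endloop
endfacet
facet normal 0.224 -0.045 0.973
outer loop
vertex -0.213 -3.093 2.948
vertex 0.126 -2.054 2.918
vertex -0.918 -2.282 3.148
endloop
endfacet
facet normal -0.097 -0.942 0.322
outer loop
vertex -0.366 -3.429 1.919
vertex -0.213 -3.093 2.948
vertex -1.222 -3.132 2.53
endloop
endfacet
facet normal -0.038 -0.619 -0.785
outer loop
vertex -0.122 -2.598 1.252
vertex -0.366 -3.429 1.919
vertex -1.166 -2.826 1.482
endloop
endfacet
facet normal 0.320 0.480 -0.817
outer loop
vertex 0.182 -1.748 1.87
vertex -0.122 -2.598 1.252
vertex -0.827 -1.787 1.452
endloop
endfacet

endsolid


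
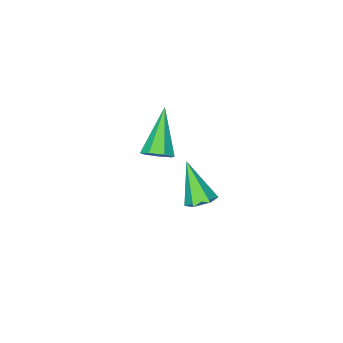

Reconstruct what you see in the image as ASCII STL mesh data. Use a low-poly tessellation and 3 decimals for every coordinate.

solid 
facet normal 0.098 0.575 -0.813
outer loop
vertex 0.319 -2.465 -2.998
vertex -0.276 -2.679 -3.221
vertex -0.24 -2.135 -2.832
endloop
endfacet
facet normal 0.491 0.460 0.740
outer loop
vertex 0.319 -2.465 -2.998
vertex -0.24 -2.135 -2.832
vertex -0.464 -3.781 -1.659
endloop
endfacet
facet normal 0.098 0.575 -0.813
outer loop
vertex -0.24 -2.135 -2.832
vertex -0.276 -2.679 -3.221
vertex -0.835 -2.349 -3.055
endloop
endfacet
facet normal -0.460 0.556 0.693
outer loop
vertex -0.24 -2.135 -2.832
vertex -0.835 -2.349 -3.055
vertex -0.464 -3.781 -1.659
endloop
endfacet
facet normal 0.097 0.574 -0.813
outer loop
vertex -0.835 -2.349 -3.055
vertex -0.276 -2.679 -3.221
vertex -0.87 -2.894 -3.444
endloop
endfacet
facet normal -0.980 -0.071 0.188
outer loop
vertex -0.835 -2.349 -3.055
vertex -0.87 -2.894 -3.444
vertex -0.464 -3.781 -1.659
endloop
endfacet
facet normal 0.098 0.573 -0.814
outer loop
vertex -0.87 -2.894 -3.444
vertex -0.276 -2.679 -3.221
vertex -0.312 -3.224 -3.609
endloop
endfacet
facet normal -0.548 -0.792 -0.269
outer loop
vertex -0.87 -2.894 -3.444
vertex -0.312 -3.224 -3.609
vertex -0.464 -3.781 -1.659
endloop
endfacet
facet normal 0.099 0.573 -0.814
outer loop
vertex -0.312 -3.224 -3.609
vertex -0.276 -2.679 -3.221
vertex 0.283 -3.01 -3.386
endloop
endfacet
facet normal 0.403 -0.888 -0.222
outer loop
vertex -0.312 -3.224 -3.609
vertex 0.283 -3.01 -3.386
vertex -0.464 -3.781 -1.659
endloop
endfacet
facet normal 0.099 0.573 -0.814
outer loop
vertex 0.283 -3.01 -3.386
vertex -0.276 -2.679 -3.221
vertex 0.319 -2.465 -2.998
endloop
endfacet
facet normal 0.923 -0.262 0.282
outer loop
vertex 0.283 -3.01 -3.386
vertex 0.319 -2.465 -2.998
vertex -0.464 -3.781 -1.659
endloop
endfacet
facet normal 0.578 0.497 -0.648
outer loop
vertex 2.419 -2.467 1.687
vertex 1.971 -2.534 1.236
vertex 2.041 -2.061 1.661
endloop
endfacet
facet normal 0.280 0.319 0.906
outer loop
vertex 2.419 -2.467 1.687
vertex 2.041 -2.061 1.661
vertex 0.769 -3.566 2.584
endloop
endfacet
facet normal 0.578 0.497 -0.648
outer loop
vertex 2.041 -2.061 1.661
vertex 1.971 -2.534 1.236
vertex 1.61 -2.011 1.315
endloop
endfacet
facet normal -0.396 0.700 0.595
outer loop
vertex 2.041 -2.061 1.661
vertex 1.61 -2.011 1.315
vertex 0.769 -3.566 2.584
endloop
endfacet
facet normal 0.577 0.496 -0.648
outer loop
vertex 1.61 -2.011 1.315
vertex 1.971 -2.534 1.236
vertex 1.45 -2.355 0.909
endloop
endfacet
facet normal -0.890 0.454 -0.034
outer loop
vertex 1.61 -2.011 1.315
vertex 1.45 -2.355 0.909
vertex 0.769 -3.566 2.584
endloop
endfacet
facet normal 0.577 0.496 -0.648
outer loop
vertex 1.45 -2.355 0.909
vertex 1.971 -2.534 1.236
vertex 1.683 -2.834 0.75
endloop
endfacet
facet normal -0.829 -0.235 -0.507
outer loop
vertex 1.45 -2.355 0.909
vertex 1.683 -2.834 0.75
vertex 0.769 -3.566 2.584
endloop
endfacet
facet normal 0.577 0.496 -0.648
outer loop
vertex 1.683 -2.834 0.75
vertex 1.971 -2.534 1.236
vertex 2.132 -3.087 0.956
endloop
endfacet
facet normal -0.261 -0.845 -0.467
outer loop
vertex 1.683 -2.834 0.75
vertex 2.132 -3.087 0.956
vertex 0.769 -3.566 2.584
endloop
endfacet
facet normal 0.578 0.496 -0.648
outer loop
vertex 2.132 -3.087 0.956
vertex 1.971 -2.534 1.236
vertex 2.46 -2.923 1.374
endloop
endfacet
facet normal 0.389 -0.919 0.055
outer loop
vertex 2.132 -3.087 0.956
vertex 2.46 -2.923 1.374
vertex 0.769 -3.566 2.584
endloop
endfacet
facet normal 0.578 0.497 -0.648
outer loop
vertex 2.46 -2.923 1.374
vertex 1.971 -2.534 1.236
vertex 2.419 -2.467 1.687
endloop
endfacet
facet normal 0.629 -0.401 0.666
outer loop
vertex 2.46 -2.923 1.374
vertex 2.419 -2.467 1.687
vertex 0.769 -3.566 2.584
endloop
endfacet

endsolid


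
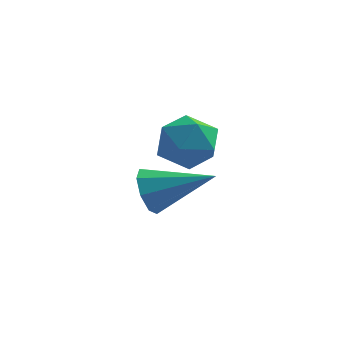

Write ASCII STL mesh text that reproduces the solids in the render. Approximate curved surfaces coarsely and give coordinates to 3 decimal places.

solid 
facet normal -0.929 0.007 -0.371
outer loop
vertex -1.197 -0.724 -2.226
vertex -1.418 -0.473 -1.668
vertex -1.193 -0.226 -2.226
endloop
endfacet
facet normal 0.672 -0.005 -0.741
outer loop
vertex -1.197 -0.724 -2.226
vertex -1.193 -0.226 -2.226
vertex 0.078 -0.487 -1.072
endloop
endfacet
facet normal -0.929 0.009 -0.370
outer loop
vertex -1.193 -0.226 -2.226
vertex -1.418 -0.473 -1.668
vertex -1.32 0.126 -1.899
endloop
endfacet
facet normal 0.576 0.658 -0.485
outer loop
vertex -1.193 -0.226 -2.226
vertex -1.32 0.126 -1.899
vertex 0.078 -0.487 -1.072
endloop
endfacet
facet normal -0.928 0.009 -0.372
outer loop
vertex -1.32 0.126 -1.899
vertex -1.418 -0.473 -1.668
vertex -1.505 0.128 -1.437
endloop
endfacet
facet normal 0.333 0.934 0.129
outer loop
vertex -1.32 0.126 -1.899
vertex -1.505 0.128 -1.437
vertex 0.078 -0.487 -1.072
endloop
endfacet
facet normal -0.929 0.008 -0.370
outer loop
vertex -1.505 0.128 -1.437
vertex -1.418 -0.473 -1.668
vertex -1.638 -0.223 -1.11
endloop
endfacet
facet normal 0.085 0.662 0.745
outer loop
vertex -1.505 0.128 -1.437
vertex -1.638 -0.223 -1.11
vertex 0.078 -0.487 -1.072
endloop
endfacet
facet normal -0.929 0.008 -0.370
outer loop
vertex -1.638 -0.223 -1.11
vertex -1.418 -0.473 -1.668
vertex -1.642 -0.721 -1.111
endloop
endfacet
facet normal -0.022 -0.002 1.000
outer loop
vertex -1.638 -0.223 -1.11
vertex -1.642 -0.721 -1.111
vertex 0.078 -0.487 -1.072
endloop
endfacet
facet normal -0.929 0.008 -0.370
outer loop
vertex -1.642 -0.721 -1.111
vertex -1.418 -0.473 -1.668
vertex -1.515 -1.073 -1.438
endloop
endfacet
facet normal 0.074 -0.664 0.744
outer loop
vertex -1.642 -0.721 -1.111
vertex -1.515 -1.073 -1.438
vertex 0.078 -0.487 -1.072
endloop
endfacet
facet normal -0.929 0.008 -0.370
outer loop
vertex -1.515 -1.073 -1.438
vertex -1.418 -0.473 -1.668
vertex -1.331 -1.075 -1.9
endloop
endfacet
facet normal 0.316 -0.940 0.130
outer loop
vertex -1.515 -1.073 -1.438
vertex -1.331 -1.075 -1.9
vertex 0.078 -0.487 -1.072
endloop
endfacet
facet normal -0.928 0.009 -0.372
outer loop
vertex -1.331 -1.075 -1.9
vertex -1.418 -0.473 -1.668
vertex -1.197 -0.724 -2.226
endloop
endfacet
facet normal 0.564 -0.667 -0.486
outer loop
vertex -1.331 -1.075 -1.9
vertex -1.197 -0.724 -2.226
vertex 0.078 -0.487 -1.072
endloop
endfacet
facet normal 0.363 0.865 0.347
outer loop
vertex -0.314 -1.061 0.518
vertex -0.504 -1.268 1.233
vertex 0.188 -1.446 0.953
endloop
endfacet
facet normal 0.713 0.659 -0.240
outer loop
vertex -0.314 -1.061 0.518
vertex 0.188 -1.446 0.953
vertex 0.105 -1.626 0.211
endloop
endfacet
facet normal 0.237 0.594 -0.769
outer loop
vertex -0.314 -1.061 0.518
vertex 0.105 -1.626 0.211
vertex -0.639 -1.559 0.033
endloop
endfacet
facet normal -0.407 0.760 -0.508
outer loop
vertex -0.314 -1.061 0.518
vertex -0.639 -1.559 0.033
vertex -1.015 -1.338 0.665
endloop
endfacet
facet normal -0.328 0.927 0.181
outer loop
vertex -0.314 -1.061 0.518
vertex -1.015 -1.338 0.665
vertex -0.504 -1.268 1.233
endloop
endfacet
facet normal 0.993 0.017 -0.115
outer loop
vertex 0.105 -1.626 0.211
vertex 0.188 -1.446 0.953
vertex 0.175 -2.182 0.735
endloop
endfacet
facet normal 0.427 0.348 0.834
outer loop
vertex 0.188 -1.446 0.953
vertex -0.504 -1.268 1.233
vertex -0.201 -1.961 1.367
endloop
endfacet
facet normal -0.692 0.447 0.567
outer loop
vertex -0.504 -1.268 1.233
vertex -1.015 -1.338 0.665
vertex -0.945 -1.894 1.189
endloop
endfacet
facet normal -0.817 0.177 -0.548
outer loop
vertex -1.015 -1.338 0.665
vertex -0.639 -1.559 0.033
vertex -1.028 -2.074 0.447
endloop
endfacet
facet normal 0.224 -0.090 -0.970
outer loop
vertex -0.639 -1.559 0.033
vertex 0.105 -1.626 0.211
vertex -0.336 -2.252 0.167
endloop
endfacet
facet normal 0.407 -0.760 0.508
outer loop
vertex -0.526 -2.459 0.882
vertex 0.175 -2.182 0.735
vertex -0.201 -1.961 1.367
endloop
endfacet
facet normal -0.237 -0.594 0.769
outer loop
vertex -0.526 -2.459 0.882
vertex -0.201 -1.961 1.367
vertex -0.945 -1.894 1.189
endloop
endfacet
facet normal -0.713 -0.659 0.240
outer loop
vertex -0.526 -2.459 0.882
vertex -0.945 -1.894 1.189
vertex -1.028 -2.074 0.447
endloop
endfacet
facet normal -0.363 -0.865 -0.347
outer loop
vertex -0.526 -2.459 0.882
vertex -1.028 -2.074 0.447
vertex -0.336 -2.252 0.167
endloop
endfacet
facet normal 0.328 -0.927 -0.181
outer loop
vertex -0.526 -2.459 0.882
vertex -0.336 -2.252 0.167
vertex 0.175 -2.182 0.735
endloop
endfacet
facet normal 0.817 -0.177 0.548
outer loop
vertex -0.201 -1.961 1.367
vertex 0.175 -2.182 0.735
vertex 0.188 -1.446 0.953
endloop
endfacet
facet normal -0.224 0.090 0.970
outer loop
vertex -0.945 -1.894 1.189
vertex -0.201 -1.961 1.367
vertex -0.504 -1.268 1.233
endloop
endfacet
facet normal -0.993 -0.017 0.115
outer loop
vertex -1.028 -2.074 0.447
vertex -0.945 -1.894 1.189
vertex -1.015 -1.338 0.665
endloop
endfacet
facet normal -0.427 -0.348 -0.834
outer loop
vertex -0.336 -2.252 0.167
vertex -1.028 -2.074 0.447
vertex -0.639 -1.559 0.033
endloop
endfacet
facet normal 0.692 -0.447 -0.567
outer loop
vertex 0.175 -2.182 0.735
vertex -0.336 -2.252 0.167
vertex 0.105 -1.626 0.211
endloop
endfacet

endsolid


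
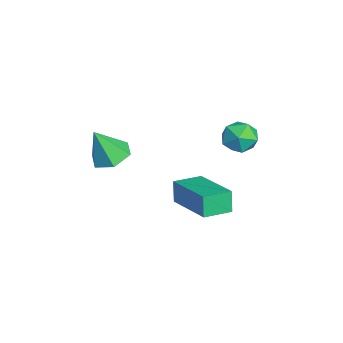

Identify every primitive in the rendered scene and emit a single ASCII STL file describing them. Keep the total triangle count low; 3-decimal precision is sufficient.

solid 
facet normal -0.502 0.713 -0.489
outer loop
vertex -0.669 0.743 -0.893
vertex -1.239 0.432 -0.762
vertex -1.005 0.886 -0.34
endloop
endfacet
facet normal 0.093 0.976 -0.196
outer loop
vertex -0.669 0.743 -0.893
vertex -1.005 0.886 -0.34
vertex -0.346 0.827 -0.321
endloop
endfacet
facet normal 0.648 0.610 -0.456
outer loop
vertex -0.669 0.743 -0.893
vertex -0.346 0.827 -0.321
vertex -0.172 0.336 -0.731
endloop
endfacet
facet normal 0.395 0.120 -0.911
outer loop
vertex -0.669 0.743 -0.893
vertex -0.172 0.336 -0.731
vertex -0.724 0.092 -1.003
endloop
endfacet
facet normal -0.314 0.184 -0.931
outer loop
vertex -0.669 0.743 -0.893
vertex -0.724 0.092 -1.003
vertex -1.239 0.432 -0.762
endloop
endfacet
facet normal 0.062 0.859 0.508
outer loop
vertex -0.346 0.827 -0.321
vertex -1.005 0.886 -0.34
vertex -0.716 0.568 0.163
endloop
endfacet
facet normal -0.900 0.434 0.032
outer loop
vertex -1.005 0.886 -0.34
vertex -1.239 0.432 -0.762
vertex -1.268 0.324 -0.109
endloop
endfacet
facet normal -0.597 -0.421 -0.682
outer loop
vertex -1.239 0.432 -0.762
vertex -0.724 0.092 -1.003
vertex -1.094 -0.167 -0.519
endloop
endfacet
facet normal 0.551 -0.525 -0.649
outer loop
vertex -0.724 0.092 -1.003
vertex -0.172 0.336 -0.731
vertex -0.435 -0.226 -0.5
endloop
endfacet
facet normal 0.960 0.268 0.087
outer loop
vertex -0.172 0.336 -0.731
vertex -0.346 0.827 -0.321
vertex -0.201 0.228 -0.078
endloop
endfacet
facet normal -0.395 -0.120 0.911
outer loop
vertex -0.771 -0.083 0.053
vertex -0.716 0.568 0.163
vertex -1.268 0.324 -0.109
endloop
endfacet
facet normal -0.648 -0.610 0.456
outer loop
vertex -0.771 -0.083 0.053
vertex -1.268 0.324 -0.109
vertex -1.094 -0.167 -0.519
endloop
endfacet
facet normal -0.093 -0.976 0.196
outer loop
vertex -0.771 -0.083 0.053
vertex -1.094 -0.167 -0.519
vertex -0.435 -0.226 -0.5
endloop
endfacet
facet normal 0.502 -0.713 0.489
outer loop
vertex -0.771 -0.083 0.053
vertex -0.435 -0.226 -0.5
vertex -0.201 0.228 -0.078
endloop
endfacet
facet normal 0.314 -0.184 0.931
outer loop
vertex -0.771 -0.083 0.053
vertex -0.201 0.228 -0.078
vertex -0.716 0.568 0.163
endloop
endfacet
facet normal -0.551 0.525 0.649
outer loop
vertex -1.268 0.324 -0.109
vertex -0.716 0.568 0.163
vertex -1.005 0.886 -0.34
endloop
endfacet
facet normal -0.960 -0.268 -0.087
outer loop
vertex -1.094 -0.167 -0.519
vertex -1.268 0.324 -0.109
vertex -1.239 0.432 -0.762
endloop
endfacet
facet normal -0.062 -0.859 -0.508
outer loop
vertex -0.435 -0.226 -0.5
vertex -1.094 -0.167 -0.519
vertex -0.724 0.092 -1.003
endloop
endfacet
facet normal 0.900 -0.434 -0.032
outer loop
vertex -0.201 0.228 -0.078
vertex -0.435 -0.226 -0.5
vertex -0.172 0.336 -0.731
endloop
endfacet
facet normal 0.597 0.421 0.682
outer loop
vertex -0.716 0.568 0.163
vertex -0.201 0.228 -0.078
vertex -0.346 0.827 -0.321
endloop
endfacet
facet normal -0.871 -0.415 -0.262
outer loop
vertex -1.329 -1.637 -2.834
vertex -1.727 -0.728 -2.952
vertex -1.096 -1.637 -3.61
endloop
endfacet
facet normal 0.398 -0.910 0.120
outer loop
vertex 0.507 -0.872 -3.128
vertex -1.329 -1.637 -2.834
vertex -1.096 -1.637 -3.61
endloop
endfacet
facet normal -0.871 -0.415 -0.262
outer loop
vertex -1.096 -1.637 -3.61
vertex -1.727 -0.728 -2.952
vertex -1.494 -0.727 -3.728
endloop
endfacet
facet normal 0.287 0.001 -0.958
outer loop
vertex -1.494 -0.727 -3.728
vertex 0.507 -0.872 -3.128
vertex -1.096 -1.637 -3.61
endloop
endfacet
facet normal -0.287 -0.001 0.958
outer loop
vertex -1.329 -1.637 -2.834
vertex -0.124 0.037 -2.47
vertex -1.727 -0.728 -2.952
endloop
endfacet
facet normal 0.398 -0.910 0.118
outer loop
vertex 0.274 -0.873 -2.352
vertex -1.329 -1.637 -2.834
vertex 0.507 -0.872 -3.128
endloop
endfacet
facet normal -0.287 -0.001 0.958
outer loop
vertex 0.274 -0.873 -2.352
vertex -0.124 0.037 -2.47
vertex -1.329 -1.637 -2.834
endloop
endfacet
facet normal -0.398 0.910 -0.118
outer loop
vertex -1.727 -0.728 -2.952
vertex -0.124 0.037 -2.47
vertex -1.494 -0.727 -3.728
endloop
endfacet
facet normal 0.287 0.001 -0.958
outer loop
vertex 0.109 0.037 -3.246
vertex 0.507 -0.872 -3.128
vertex -1.494 -0.727 -3.728
endloop
endfacet
facet normal -0.398 0.910 -0.119
outer loop
vertex -1.494 -0.727 -3.728
vertex -0.124 0.037 -2.47
vertex 0.109 0.037 -3.246
endloop
endfacet
facet normal 0.871 0.415 0.262
outer loop
vertex 0.109 0.037 -3.246
vertex 0.274 -0.873 -2.352
vertex 0.507 -0.872 -3.128
endloop
endfacet
facet normal 0.871 0.415 0.262
outer loop
vertex -0.124 0.037 -2.47
vertex 0.274 -0.873 -2.352
vertex 0.109 0.037 -3.246
endloop
endfacet
facet normal -0.070 0.409 -0.910
outer loop
vertex 1.155 -3.574 -0.111
vertex 0.487 -3.619 -0.08
vertex 0.797 -3.068 0.144
endloop
endfacet
facet normal 0.792 0.289 0.538
outer loop
vertex 1.155 -3.574 -0.111
vertex 0.797 -3.068 0.144
vertex 0.573 -4.121 1.04
endloop
endfacet
facet normal -0.070 0.409 -0.910
outer loop
vertex 0.797 -3.068 0.144
vertex 0.487 -3.619 -0.08
vertex 0.129 -3.113 0.175
endloop
endfacet
facet normal -0.008 0.649 0.761
outer loop
vertex 0.797 -3.068 0.144
vertex 0.129 -3.113 0.175
vertex 0.573 -4.121 1.04
endloop
endfacet
facet normal -0.070 0.409 -0.910
outer loop
vertex 0.129 -3.113 0.175
vertex 0.487 -3.619 -0.08
vertex -0.18 -3.664 -0.049
endloop
endfacet
facet normal -0.771 0.184 0.610
outer loop
vertex 0.129 -3.113 0.175
vertex -0.18 -3.664 -0.049
vertex 0.573 -4.121 1.04
endloop
endfacet
facet normal -0.070 0.408 -0.910
outer loop
vertex -0.18 -3.664 -0.049
vertex 0.487 -3.619 -0.08
vertex 0.178 -4.169 -0.303
endloop
endfacet
facet normal -0.732 -0.639 0.238
outer loop
vertex -0.18 -3.664 -0.049
vertex 0.178 -4.169 -0.303
vertex 0.573 -4.121 1.04
endloop
endfacet
facet normal -0.070 0.408 -0.910
outer loop
vertex 0.178 -4.169 -0.303
vertex 0.487 -3.619 -0.08
vertex 0.846 -4.124 -0.334
endloop
endfacet
facet normal 0.068 -0.998 0.016
outer loop
vertex 0.178 -4.169 -0.303
vertex 0.846 -4.124 -0.334
vertex 0.573 -4.121 1.04
endloop
endfacet
facet normal -0.070 0.408 -0.910
outer loop
vertex 0.846 -4.124 -0.334
vertex 0.487 -3.619 -0.08
vertex 1.155 -3.574 -0.111
endloop
endfacet
facet normal 0.829 -0.533 0.166
outer loop
vertex 0.846 -4.124 -0.334
vertex 1.155 -3.574 -0.111
vertex 0.573 -4.121 1.04
endloop
endfacet

endsolid


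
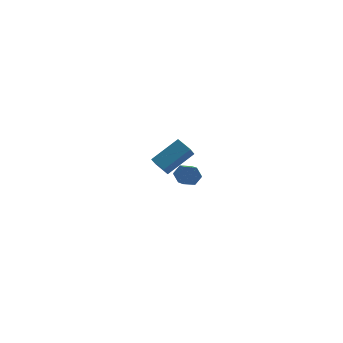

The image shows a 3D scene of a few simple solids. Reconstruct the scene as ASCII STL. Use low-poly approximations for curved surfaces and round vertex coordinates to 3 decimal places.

solid 
facet normal -0.627 0.672 0.394
outer loop
vertex -0.156 2.967 -3.675
vertex 1.353 3.724 -2.565
vertex 0.101 3.708 -4.529
endloop
endfacet
facet normal -0.747 -0.375 -0.550
outer loop
vertex 0.747 3.016 -4.935
vertex -0.156 2.967 -3.675
vertex 0.101 3.708 -4.529
endloop
endfacet
facet normal -0.627 0.672 0.394
outer loop
vertex 0.101 3.708 -4.529
vertex 1.353 3.724 -2.565
vertex 1.61 4.465 -3.419
endloop
endfacet
facet normal 0.221 0.639 -0.737
outer loop
vertex 1.61 4.465 -3.419
vertex 0.747 3.016 -4.935
vertex 0.101 3.708 -4.529
endloop
endfacet
facet normal -0.221 -0.639 0.737
outer loop
vertex -0.156 2.967 -3.675
vertex 1.999 3.032 -2.971
vertex 1.353 3.724 -2.565
endloop
endfacet
facet normal -0.747 -0.375 -0.550
outer loop
vertex 0.49 2.275 -4.081
vertex -0.156 2.967 -3.675
vertex 0.747 3.016 -4.935
endloop
endfacet
facet normal -0.221 -0.639 0.737
outer loop
vertex 0.49 2.275 -4.081
vertex 1.999 3.032 -2.971
vertex -0.156 2.967 -3.675
endloop
endfacet
facet normal 0.747 0.375 0.550
outer loop
vertex 1.353 3.724 -2.565
vertex 1.999 3.032 -2.971
vertex 1.61 4.465 -3.419
endloop
endfacet
facet normal 0.221 0.639 -0.737
outer loop
vertex 2.256 3.773 -3.825
vertex 0.747 3.016 -4.935
vertex 1.61 4.465 -3.419
endloop
endfacet
facet normal 0.747 0.375 0.550
outer loop
vertex 1.61 4.465 -3.419
vertex 1.999 3.032 -2.971
vertex 2.256 3.773 -3.825
endloop
endfacet
facet normal 0.627 -0.672 -0.394
outer loop
vertex 2.256 3.773 -3.825
vertex 0.49 2.275 -4.081
vertex 0.747 3.016 -4.935
endloop
endfacet
facet normal 0.627 -0.672 -0.394
outer loop
vertex 1.999 3.032 -2.971
vertex 0.49 2.275 -4.081
vertex 2.256 3.773 -3.825
endloop
endfacet
facet normal -0.097 0.865 -0.492
outer loop
vertex 1.614 -2.945 -1.728
vertex 1.366 -2.686 -1.223
vertex 1.98 -2.667 -1.311
endloop
endfacet
facet normal 0.802 -0.224 -0.554
outer loop
vertex 1.614 -2.945 -1.728
vertex 1.98 -2.667 -1.311
vertex 1.781 -4.434 -0.883
endloop
endfacet
facet normal 0.802 -0.224 -0.554
outer loop
vertex 1.781 -4.434 -0.883
vertex 1.98 -2.667 -1.311
vertex 2.147 -4.156 -0.466
endloop
endfacet
facet normal 0.097 -0.865 0.492
outer loop
vertex 1.781 -4.434 -0.883
vertex 2.147 -4.156 -0.466
vertex 1.534 -4.174 -0.377
endloop
endfacet
facet normal -0.097 0.865 -0.492
outer loop
vertex 1.98 -2.667 -1.311
vertex 1.366 -2.686 -1.223
vertex 1.732 -2.408 -0.806
endloop
endfacet
facet normal 0.911 0.276 0.306
outer loop
vertex 1.98 -2.667 -1.311
vertex 1.732 -2.408 -0.806
vertex 2.147 -4.156 -0.466
endloop
endfacet
facet normal 0.911 0.276 0.306
outer loop
vertex 2.147 -4.156 -0.466
vertex 1.732 -2.408 -0.806
vertex 1.899 -3.897 0.039
endloop
endfacet
facet normal 0.097 -0.866 0.491
outer loop
vertex 2.147 -4.156 -0.466
vertex 1.899 -3.897 0.039
vertex 1.534 -4.174 -0.377
endloop
endfacet
facet normal -0.097 0.865 -0.492
outer loop
vertex 1.732 -2.408 -0.806
vertex 1.366 -2.686 -1.223
vertex 1.119 -2.426 -0.717
endloop
endfacet
facet normal 0.110 0.500 0.859
outer loop
vertex 1.732 -2.408 -0.806
vertex 1.119 -2.426 -0.717
vertex 1.899 -3.897 0.039
endloop
endfacet
facet normal 0.110 0.500 0.859
outer loop
vertex 1.899 -3.897 0.039
vertex 1.119 -2.426 -0.717
vertex 1.286 -3.915 0.128
endloop
endfacet
facet normal 0.097 -0.866 0.491
outer loop
vertex 1.899 -3.897 0.039
vertex 1.286 -3.915 0.128
vertex 1.534 -4.174 -0.377
endloop
endfacet
facet normal -0.097 0.865 -0.492
outer loop
vertex 1.119 -2.426 -0.717
vertex 1.366 -2.686 -1.223
vertex 0.753 -2.704 -1.134
endloop
endfacet
facet normal -0.802 0.224 0.554
outer loop
vertex 1.119 -2.426 -0.717
vertex 0.753 -2.704 -1.134
vertex 1.286 -3.915 0.128
endloop
endfacet
facet normal -0.802 0.224 0.554
outer loop
vertex 1.286 -3.915 0.128
vertex 0.753 -2.704 -1.134
vertex 0.92 -4.193 -0.289
endloop
endfacet
facet normal 0.097 -0.865 0.492
outer loop
vertex 1.286 -3.915 0.128
vertex 0.92 -4.193 -0.289
vertex 1.534 -4.174 -0.377
endloop
endfacet
facet normal -0.097 0.866 -0.491
outer loop
vertex 0.753 -2.704 -1.134
vertex 1.366 -2.686 -1.223
vertex 1.001 -2.963 -1.639
endloop
endfacet
facet normal -0.911 -0.276 -0.306
outer loop
vertex 0.753 -2.704 -1.134
vertex 1.001 -2.963 -1.639
vertex 0.92 -4.193 -0.289
endloop
endfacet
facet normal -0.911 -0.276 -0.306
outer loop
vertex 0.92 -4.193 -0.289
vertex 1.001 -2.963 -1.639
vertex 1.168 -4.452 -0.794
endloop
endfacet
facet normal 0.097 -0.865 0.492
outer loop
vertex 0.92 -4.193 -0.289
vertex 1.168 -4.452 -0.794
vertex 1.534 -4.174 -0.377
endloop
endfacet
facet normal -0.097 0.866 -0.491
outer loop
vertex 1.001 -2.963 -1.639
vertex 1.366 -2.686 -1.223
vertex 1.614 -2.945 -1.728
endloop
endfacet
facet normal -0.110 -0.500 -0.859
outer loop
vertex 1.001 -2.963 -1.639
vertex 1.614 -2.945 -1.728
vertex 1.168 -4.452 -0.794
endloop
endfacet
facet normal -0.110 -0.500 -0.859
outer loop
vertex 1.168 -4.452 -0.794
vertex 1.614 -2.945 -1.728
vertex 1.781 -4.434 -0.883
endloop
endfacet
facet normal 0.097 -0.865 0.492
outer loop
vertex 1.168 -4.452 -0.794
vertex 1.781 -4.434 -0.883
vertex 1.534 -4.174 -0.377
endloop
endfacet

endsolid


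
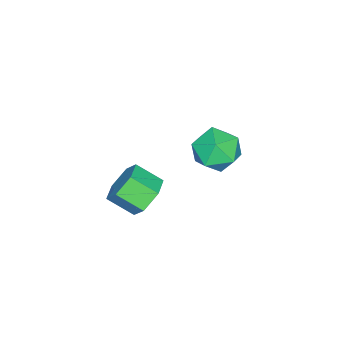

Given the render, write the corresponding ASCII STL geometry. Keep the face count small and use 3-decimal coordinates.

solid 
facet normal -0.799 0.586 0.135
outer loop
vertex -0.846 3.966 -3.673
vertex -1.365 3.136 -3.139
vertex -0.738 3.859 -2.568
endloop
endfacet
facet normal -0.200 0.973 0.114
outer loop
vertex -0.846 3.966 -3.673
vertex -0.738 3.859 -2.568
vertex 0.149 4.114 -3.193
endloop
endfacet
facet normal 0.121 0.850 -0.513
outer loop
vertex -0.846 3.966 -3.673
vertex 0.149 4.114 -3.193
vertex 0.071 3.548 -4.15
endloop
endfacet
facet normal -0.281 0.387 -0.878
outer loop
vertex -0.846 3.966 -3.673
vertex 0.071 3.548 -4.15
vertex -0.865 2.944 -4.117
endloop
endfacet
facet normal -0.849 0.224 -0.478
outer loop
vertex -0.846 3.966 -3.673
vertex -0.865 2.944 -4.117
vertex -1.365 3.136 -3.139
endloop
endfacet
facet normal 0.232 0.740 0.631
outer loop
vertex 0.149 4.114 -3.193
vertex -0.738 3.859 -2.568
vertex 0.245 3.376 -2.363
endloop
endfacet
facet normal -0.738 0.114 0.666
outer loop
vertex -0.738 3.859 -2.568
vertex -1.365 3.136 -3.139
vertex -0.691 2.772 -2.33
endloop
endfacet
facet normal -0.819 -0.473 -0.326
outer loop
vertex -1.365 3.136 -3.139
vertex -0.865 2.944 -4.117
vertex -0.769 2.206 -3.287
endloop
endfacet
facet normal 0.100 -0.209 -0.973
outer loop
vertex -0.865 2.944 -4.117
vertex 0.071 3.548 -4.15
vertex 0.118 2.461 -3.912
endloop
endfacet
facet normal 0.750 0.541 -0.381
outer loop
vertex 0.071 3.548 -4.15
vertex 0.149 4.114 -3.193
vertex 0.745 3.184 -3.341
endloop
endfacet
facet normal 0.281 -0.387 0.878
outer loop
vertex 0.226 2.354 -2.807
vertex 0.245 3.376 -2.363
vertex -0.691 2.772 -2.33
endloop
endfacet
facet normal -0.121 -0.850 0.513
outer loop
vertex 0.226 2.354 -2.807
vertex -0.691 2.772 -2.33
vertex -0.769 2.206 -3.287
endloop
endfacet
facet normal 0.200 -0.973 -0.114
outer loop
vertex 0.226 2.354 -2.807
vertex -0.769 2.206 -3.287
vertex 0.118 2.461 -3.912
endloop
endfacet
facet normal 0.799 -0.586 -0.135
outer loop
vertex 0.226 2.354 -2.807
vertex 0.118 2.461 -3.912
vertex 0.745 3.184 -3.341
endloop
endfacet
facet normal 0.849 -0.224 0.478
outer loop
vertex 0.226 2.354 -2.807
vertex 0.745 3.184 -3.341
vertex 0.245 3.376 -2.363
endloop
endfacet
facet normal -0.100 0.209 0.973
outer loop
vertex -0.691 2.772 -2.33
vertex 0.245 3.376 -2.363
vertex -0.738 3.859 -2.568
endloop
endfacet
facet normal -0.750 -0.541 0.381
outer loop
vertex -0.769 2.206 -3.287
vertex -0.691 2.772 -2.33
vertex -1.365 3.136 -3.139
endloop
endfacet
facet normal -0.232 -0.740 -0.631
outer loop
vertex 0.118 2.461 -3.912
vertex -0.769 2.206 -3.287
vertex -0.865 2.944 -4.117
endloop
endfacet
facet normal 0.738 -0.114 -0.666
outer loop
vertex 0.745 3.184 -3.341
vertex 0.118 2.461 -3.912
vertex 0.071 3.548 -4.15
endloop
endfacet
facet normal 0.819 0.473 0.326
outer loop
vertex 0.245 3.376 -2.363
vertex 0.745 3.184 -3.341
vertex 0.149 4.114 -3.193
endloop
endfacet
facet normal -0.159 0.820 -0.549
outer loop
vertex 4.726 2.67 -2.732
vertex 3.85 2.417 -2.856
vertex 4.079 2.943 -2.137
endloop
endfacet
facet normal 0.693 0.489 0.530
outer loop
vertex 4.726 2.67 -2.732
vertex 4.079 2.943 -2.137
vertex 4.926 1.636 -2.04
endloop
endfacet
facet normal 0.694 0.489 0.529
outer loop
vertex 4.926 1.636 -2.04
vertex 4.079 2.943 -2.137
vertex 4.28 1.909 -1.445
endloop
endfacet
facet normal 0.159 -0.820 0.549
outer loop
vertex 4.926 1.636 -2.04
vertex 4.28 1.909 -1.445
vertex 4.05 1.383 -2.164
endloop
endfacet
facet normal -0.159 0.820 -0.549
outer loop
vertex 4.079 2.943 -2.137
vertex 3.85 2.417 -2.856
vertex 3.204 2.69 -2.261
endloop
endfacet
facet normal -0.262 0.501 0.825
outer loop
vertex 4.079 2.943 -2.137
vertex 3.204 2.69 -2.261
vertex 4.28 1.909 -1.445
endloop
endfacet
facet normal -0.261 0.502 0.825
outer loop
vertex 4.28 1.909 -1.445
vertex 3.204 2.69 -2.261
vertex 3.404 1.657 -1.569
endloop
endfacet
facet normal 0.158 -0.820 0.550
outer loop
vertex 4.28 1.909 -1.445
vertex 3.404 1.657 -1.569
vertex 4.05 1.383 -2.164
endloop
endfacet
facet normal -0.159 0.820 -0.549
outer loop
vertex 3.204 2.69 -2.261
vertex 3.85 2.417 -2.856
vertex 2.974 2.164 -2.98
endloop
endfacet
facet normal -0.955 0.013 0.296
outer loop
vertex 3.204 2.69 -2.261
vertex 2.974 2.164 -2.98
vertex 3.404 1.657 -1.569
endloop
endfacet
facet normal -0.955 0.013 0.296
outer loop
vertex 3.404 1.657 -1.569
vertex 2.974 2.164 -2.98
vertex 3.174 1.13 -2.288
endloop
endfacet
facet normal 0.159 -0.820 0.550
outer loop
vertex 3.404 1.657 -1.569
vertex 3.174 1.13 -2.288
vertex 4.05 1.383 -2.164
endloop
endfacet
facet normal -0.159 0.820 -0.549
outer loop
vertex 2.974 2.164 -2.98
vertex 3.85 2.417 -2.856
vertex 3.62 1.891 -3.575
endloop
endfacet
facet normal -0.694 -0.488 -0.529
outer loop
vertex 2.974 2.164 -2.98
vertex 3.62 1.891 -3.575
vertex 3.174 1.13 -2.288
endloop
endfacet
facet normal -0.693 -0.489 -0.529
outer loop
vertex 3.174 1.13 -2.288
vertex 3.62 1.891 -3.575
vertex 3.821 0.857 -2.883
endloop
endfacet
facet normal 0.159 -0.820 0.549
outer loop
vertex 3.174 1.13 -2.288
vertex 3.821 0.857 -2.883
vertex 4.05 1.383 -2.164
endloop
endfacet
facet normal -0.158 0.820 -0.550
outer loop
vertex 3.62 1.891 -3.575
vertex 3.85 2.417 -2.856
vertex 4.496 2.143 -3.451
endloop
endfacet
facet normal 0.261 -0.501 -0.825
outer loop
vertex 3.62 1.891 -3.575
vertex 4.496 2.143 -3.451
vertex 3.821 0.857 -2.883
endloop
endfacet
facet normal 0.262 -0.502 -0.824
outer loop
vertex 3.821 0.857 -2.883
vertex 4.496 2.143 -3.451
vertex 4.696 1.11 -2.759
endloop
endfacet
facet normal 0.159 -0.820 0.549
outer loop
vertex 3.821 0.857 -2.883
vertex 4.696 1.11 -2.759
vertex 4.05 1.383 -2.164
endloop
endfacet
facet normal -0.159 0.820 -0.550
outer loop
vertex 4.496 2.143 -3.451
vertex 3.85 2.417 -2.856
vertex 4.726 2.67 -2.732
endloop
endfacet
facet normal 0.955 -0.013 -0.296
outer loop
vertex 4.496 2.143 -3.451
vertex 4.726 2.67 -2.732
vertex 4.696 1.11 -2.759
endloop
endfacet
facet normal 0.955 -0.013 -0.296
outer loop
vertex 4.696 1.11 -2.759
vertex 4.726 2.67 -2.732
vertex 4.926 1.636 -2.04
endloop
endfacet
facet normal 0.159 -0.820 0.549
outer loop
vertex 4.696 1.11 -2.759
vertex 4.926 1.636 -2.04
vertex 4.05 1.383 -2.164
endloop
endfacet

endsolid


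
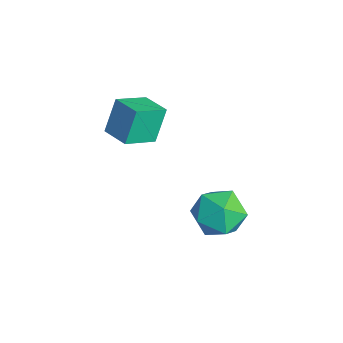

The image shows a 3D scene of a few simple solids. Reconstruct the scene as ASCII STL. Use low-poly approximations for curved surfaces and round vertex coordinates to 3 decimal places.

solid 
facet normal -0.701 0.649 0.297
outer loop
vertex 2.703 0.491 -0.252
vertex 2.097 -0.344 0.143
vertex 2.836 0.157 0.792
endloop
endfacet
facet normal -0.053 0.949 0.310
outer loop
vertex 2.703 0.491 -0.252
vertex 2.836 0.157 0.792
vertex 3.717 0.408 0.176
endloop
endfacet
facet normal 0.221 0.911 -0.348
outer loop
vertex 2.703 0.491 -0.252
vertex 3.717 0.408 0.176
vertex 3.523 0.062 -0.854
endloop
endfacet
facet normal -0.257 0.587 -0.768
outer loop
vertex 2.703 0.491 -0.252
vertex 3.523 0.062 -0.854
vertex 2.522 -0.403 -0.875
endloop
endfacet
facet normal -0.826 0.425 -0.370
outer loop
vertex 2.703 0.491 -0.252
vertex 2.522 -0.403 -0.875
vertex 2.097 -0.344 0.143
endloop
endfacet
facet normal 0.360 0.563 0.744
outer loop
vertex 3.717 0.408 0.176
vertex 2.836 0.157 0.792
vertex 3.738 -0.477 0.835
endloop
endfacet
facet normal -0.687 0.076 0.723
outer loop
vertex 2.836 0.157 0.792
vertex 2.097 -0.344 0.143
vertex 2.737 -0.942 0.814
endloop
endfacet
facet normal -0.890 -0.286 -0.355
outer loop
vertex 2.097 -0.344 0.143
vertex 2.522 -0.403 -0.875
vertex 2.543 -1.288 -0.216
endloop
endfacet
facet normal 0.032 -0.023 -0.999
outer loop
vertex 2.522 -0.403 -0.875
vertex 3.523 0.062 -0.854
vertex 3.424 -1.037 -0.832
endloop
endfacet
facet normal 0.804 0.501 -0.320
outer loop
vertex 3.523 0.062 -0.854
vertex 3.717 0.408 0.176
vertex 4.163 -0.536 -0.183
endloop
endfacet
facet normal 0.257 -0.587 0.768
outer loop
vertex 3.557 -1.371 0.212
vertex 3.738 -0.477 0.835
vertex 2.737 -0.942 0.814
endloop
endfacet
facet normal -0.221 -0.911 0.348
outer loop
vertex 3.557 -1.371 0.212
vertex 2.737 -0.942 0.814
vertex 2.543 -1.288 -0.216
endloop
endfacet
facet normal 0.053 -0.949 -0.310
outer loop
vertex 3.557 -1.371 0.212
vertex 2.543 -1.288 -0.216
vertex 3.424 -1.037 -0.832
endloop
endfacet
facet normal 0.701 -0.649 -0.297
outer loop
vertex 3.557 -1.371 0.212
vertex 3.424 -1.037 -0.832
vertex 4.163 -0.536 -0.183
endloop
endfacet
facet normal 0.826 -0.425 0.370
outer loop
vertex 3.557 -1.371 0.212
vertex 4.163 -0.536 -0.183
vertex 3.738 -0.477 0.835
endloop
endfacet
facet normal -0.032 0.023 0.999
outer loop
vertex 2.737 -0.942 0.814
vertex 3.738 -0.477 0.835
vertex 2.836 0.157 0.792
endloop
endfacet
facet normal -0.804 -0.501 0.320
outer loop
vertex 2.543 -1.288 -0.216
vertex 2.737 -0.942 0.814
vertex 2.097 -0.344 0.143
endloop
endfacet
facet normal -0.360 -0.563 -0.744
outer loop
vertex 3.424 -1.037 -0.832
vertex 2.543 -1.288 -0.216
vertex 2.522 -0.403 -0.875
endloop
endfacet
facet normal 0.687 -0.076 -0.723
outer loop
vertex 4.163 -0.536 -0.183
vertex 3.424 -1.037 -0.832
vertex 3.523 0.062 -0.854
endloop
endfacet
facet normal 0.890 0.286 0.355
outer loop
vertex 3.738 -0.477 0.835
vertex 4.163 -0.536 -0.183
vertex 3.717 0.408 0.176
endloop
endfacet
facet normal -0.925 -0.365 -0.107
outer loop
vertex 0.406 -3.276 4.768
vertex 0.001 -2.075 4.173
vertex 0.764 -3.801 3.465
endloop
endfacet
facet normal 0.289 -0.858 0.425
outer loop
vertex 1.819 -3.385 3.587
vertex 0.406 -3.276 4.768
vertex 0.764 -3.801 3.465
endloop
endfacet
facet normal -0.925 -0.365 -0.107
outer loop
vertex 0.764 -3.801 3.465
vertex 0.001 -2.075 4.173
vertex 0.359 -2.601 2.87
endloop
endfacet
facet normal 0.247 -0.362 -0.899
outer loop
vertex 0.359 -2.601 2.87
vertex 1.819 -3.385 3.587
vertex 0.764 -3.801 3.465
endloop
endfacet
facet normal -0.247 0.362 0.899
outer loop
vertex 0.406 -3.276 4.768
vertex 1.056 -1.659 4.295
vertex 0.001 -2.075 4.173
endloop
endfacet
facet normal 0.290 -0.857 0.426
outer loop
vertex 1.461 -2.859 4.89
vertex 0.406 -3.276 4.768
vertex 1.819 -3.385 3.587
endloop
endfacet
facet normal -0.247 0.362 0.899
outer loop
vertex 1.461 -2.859 4.89
vertex 1.056 -1.659 4.295
vertex 0.406 -3.276 4.768
endloop
endfacet
facet normal -0.289 0.858 -0.426
outer loop
vertex 0.001 -2.075 4.173
vertex 1.056 -1.659 4.295
vertex 0.359 -2.601 2.87
endloop
endfacet
facet normal 0.247 -0.362 -0.899
outer loop
vertex 1.414 -2.184 2.992
vertex 1.819 -3.385 3.587
vertex 0.359 -2.601 2.87
endloop
endfacet
facet normal -0.290 0.857 -0.425
outer loop
vertex 0.359 -2.601 2.87
vertex 1.056 -1.659 4.295
vertex 1.414 -2.184 2.992
endloop
endfacet
facet normal 0.925 0.365 0.107
outer loop
vertex 1.414 -2.184 2.992
vertex 1.461 -2.859 4.89
vertex 1.819 -3.385 3.587
endloop
endfacet
facet normal 0.925 0.365 0.107
outer loop
vertex 1.056 -1.659 4.295
vertex 1.461 -2.859 4.89
vertex 1.414 -2.184 2.992
endloop
endfacet

endsolid
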